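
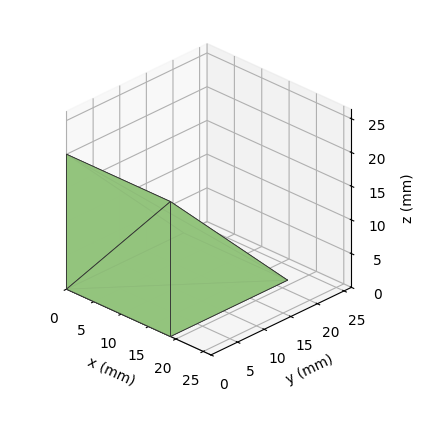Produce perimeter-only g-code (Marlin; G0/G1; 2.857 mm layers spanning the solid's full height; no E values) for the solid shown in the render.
Reading the render: the shape is a wedge (ramp): 19 × 22 mm base, rising to 20 mm along the y=0 edge and sloping linearly to z=0 at y=22 (dimensions read to the nearest mm from the axis ticks). For the g-code, the solid's height is divided into equal slices at the stated Δz and each level perimeter traced with G1 moves after a G0 lift.

; perimeter-only toolpath
G21 ; units = mm
G90 ; absolute positioning
G28 ; home
; layer 1
G0 Z2.857
G0 X0.000 Y0.000
G1 X19.000 Y0.000
G1 X19.000 Y18.857
G1 X0.000 Y18.857
G1 X0.000 Y0.000
; layer 2
G0 Z5.714
G0 X0.000 Y0.000
G1 X19.000 Y0.000
G1 X19.000 Y15.714
G1 X0.000 Y15.714
G1 X0.000 Y0.000
; layer 3
G0 Z8.571
G0 X0.000 Y0.000
G1 X19.000 Y0.000
G1 X19.000 Y12.571
G1 X0.000 Y12.571
G1 X0.000 Y0.000
; layer 4
G0 Z11.429
G0 X0.000 Y0.000
G1 X19.000 Y0.000
G1 X19.000 Y9.429
G1 X0.000 Y9.429
G1 X0.000 Y0.000
; layer 5
G0 Z14.286
G0 X0.000 Y0.000
G1 X19.000 Y0.000
G1 X19.000 Y6.286
G1 X0.000 Y6.286
G1 X0.000 Y0.000
; layer 6
G0 Z17.143
G0 X0.000 Y0.000
G1 X19.000 Y0.000
G1 X19.000 Y3.143
G1 X0.000 Y3.143
G1 X0.000 Y0.000
M2 ; end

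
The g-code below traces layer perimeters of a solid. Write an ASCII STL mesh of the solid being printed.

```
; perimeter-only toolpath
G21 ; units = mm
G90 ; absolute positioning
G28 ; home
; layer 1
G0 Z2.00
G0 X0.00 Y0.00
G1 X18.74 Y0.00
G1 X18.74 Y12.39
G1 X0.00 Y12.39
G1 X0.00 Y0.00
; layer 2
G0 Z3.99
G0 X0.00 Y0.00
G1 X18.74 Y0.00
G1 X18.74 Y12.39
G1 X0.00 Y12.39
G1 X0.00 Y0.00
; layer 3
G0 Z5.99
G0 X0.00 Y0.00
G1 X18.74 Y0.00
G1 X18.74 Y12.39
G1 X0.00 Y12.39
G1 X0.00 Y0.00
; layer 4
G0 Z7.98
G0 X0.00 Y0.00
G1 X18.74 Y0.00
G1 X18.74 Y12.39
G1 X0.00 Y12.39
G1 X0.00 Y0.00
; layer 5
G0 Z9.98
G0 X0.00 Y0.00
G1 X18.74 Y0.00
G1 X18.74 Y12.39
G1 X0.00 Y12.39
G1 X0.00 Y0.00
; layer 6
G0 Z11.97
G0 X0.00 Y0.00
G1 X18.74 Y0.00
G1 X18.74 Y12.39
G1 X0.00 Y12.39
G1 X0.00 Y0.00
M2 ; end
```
solid part
  facet normal 0.0000 0.0000 -1.0000
    outer loop
      vertex 18.74 12.39 0.00
      vertex 18.74 0.00 0.00
      vertex 0.00 0.00 0.00
    endloop
  endfacet
  facet normal 0.0000 0.0000 -1.0000
    outer loop
      vertex 0.00 12.39 0.00
      vertex 18.74 12.39 0.00
      vertex 0.00 0.00 0.00
    endloop
  endfacet
  facet normal 0.0000 0.0000 1.0000
    outer loop
      vertex 0.00 0.00 11.97
      vertex 18.74 0.00 11.97
      vertex 18.74 12.39 11.97
    endloop
  endfacet
  facet normal 0.0000 0.0000 1.0000
    outer loop
      vertex 0.00 0.00 11.97
      vertex 18.74 12.39 11.97
      vertex 0.00 12.39 11.97
    endloop
  endfacet
  facet normal 0.0000 -1.0000 0.0000
    outer loop
      vertex 0.00 0.00 0.00
      vertex 18.74 0.00 0.00
      vertex 18.74 0.00 11.97
    endloop
  endfacet
  facet normal 0.0000 -1.0000 0.0000
    outer loop
      vertex 0.00 0.00 0.00
      vertex 18.74 0.00 11.97
      vertex 0.00 0.00 11.97
    endloop
  endfacet
  facet normal 0.0000 1.0000 0.0000
    outer loop
      vertex 18.74 12.39 11.97
      vertex 18.74 12.39 0.00
      vertex 0.00 12.39 0.00
    endloop
  endfacet
  facet normal 0.0000 1.0000 0.0000
    outer loop
      vertex 0.00 12.39 11.97
      vertex 18.74 12.39 11.97
      vertex 0.00 12.39 0.00
    endloop
  endfacet
  facet normal -1.0000 0.0000 0.0000
    outer loop
      vertex 0.00 12.39 11.97
      vertex 0.00 12.39 0.00
      vertex 0.00 0.00 0.00
    endloop
  endfacet
  facet normal -1.0000 0.0000 0.0000
    outer loop
      vertex 0.00 0.00 11.97
      vertex 0.00 12.39 11.97
      vertex 0.00 0.00 0.00
    endloop
  endfacet
  facet normal 1.0000 0.0000 0.0000
    outer loop
      vertex 18.74 0.00 0.00
      vertex 18.74 12.39 0.00
      vertex 18.74 12.39 11.97
    endloop
  endfacet
  facet normal 1.0000 0.0000 0.0000
    outer loop
      vertex 18.74 0.00 0.00
      vertex 18.74 12.39 11.97
      vertex 18.74 0.00 11.97
    endloop
  endfacet
endsolid part

The G0 Z moves step by Δz≈2.00 mm. Every layer's G1 loop is the same polygon, so the solid is a straight extrusion of it from z=0 to z≈12. Closing with flat bottom and top caps and triangulating gives 12 facets — a rectangular box, roughly 18.7 × 12.4 mm footprint and 12 mm tall.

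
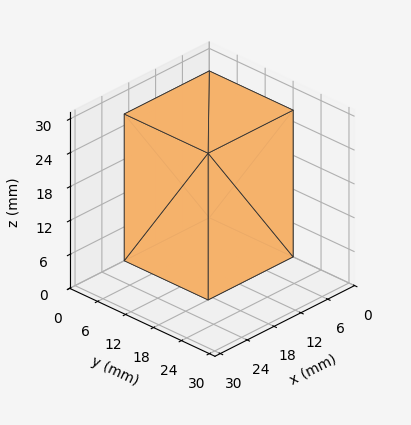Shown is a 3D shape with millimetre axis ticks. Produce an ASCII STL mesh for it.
Reading the render: the shape is a rectangular box, roughly 19 × 18 mm footprint and 26 mm tall (dimensions read to the nearest mm from the axis ticks). For the STL, each face is triangulated and given an outward normal.

solid part
  facet normal 0.0000 0.0000 -1.0000
    outer loop
      vertex 19.0 18.0 0.0
      vertex 19.0 0.0 0.0
      vertex 0.0 0.0 0.0
    endloop
  endfacet
  facet normal 0.0000 0.0000 -1.0000
    outer loop
      vertex 0.0 18.0 0.0
      vertex 19.0 18.0 0.0
      vertex 0.0 0.0 0.0
    endloop
  endfacet
  facet normal 0.0000 0.0000 1.0000
    outer loop
      vertex 0.0 0.0 26.0
      vertex 19.0 0.0 26.0
      vertex 19.0 18.0 26.0
    endloop
  endfacet
  facet normal 0.0000 0.0000 1.0000
    outer loop
      vertex 0.0 0.0 26.0
      vertex 19.0 18.0 26.0
      vertex 0.0 18.0 26.0
    endloop
  endfacet
  facet normal 0.0000 -1.0000 0.0000
    outer loop
      vertex 0.0 0.0 0.0
      vertex 19.0 0.0 0.0
      vertex 19.0 0.0 26.0
    endloop
  endfacet
  facet normal 0.0000 -1.0000 0.0000
    outer loop
      vertex 0.0 0.0 0.0
      vertex 19.0 0.0 26.0
      vertex 0.0 0.0 26.0
    endloop
  endfacet
  facet normal 0.0000 1.0000 0.0000
    outer loop
      vertex 19.0 18.0 26.0
      vertex 19.0 18.0 0.0
      vertex 0.0 18.0 0.0
    endloop
  endfacet
  facet normal 0.0000 1.0000 0.0000
    outer loop
      vertex 0.0 18.0 26.0
      vertex 19.0 18.0 26.0
      vertex 0.0 18.0 0.0
    endloop
  endfacet
  facet normal -1.0000 0.0000 0.0000
    outer loop
      vertex 0.0 18.0 26.0
      vertex 0.0 18.0 0.0
      vertex 0.0 0.0 0.0
    endloop
  endfacet
  facet normal -1.0000 0.0000 0.0000
    outer loop
      vertex 0.0 0.0 26.0
      vertex 0.0 18.0 26.0
      vertex 0.0 0.0 0.0
    endloop
  endfacet
  facet normal 1.0000 0.0000 0.0000
    outer loop
      vertex 19.0 0.0 0.0
      vertex 19.0 18.0 0.0
      vertex 19.0 18.0 26.0
    endloop
  endfacet
  facet normal 1.0000 0.0000 0.0000
    outer loop
      vertex 19.0 0.0 0.0
      vertex 19.0 18.0 26.0
      vertex 19.0 0.0 26.0
    endloop
  endfacet
endsolid part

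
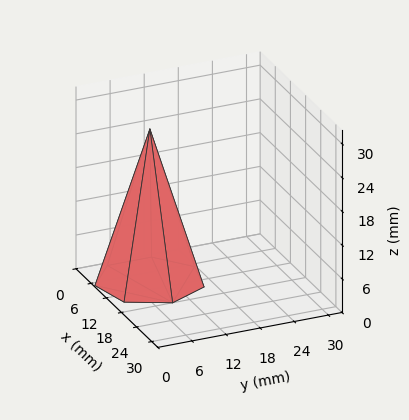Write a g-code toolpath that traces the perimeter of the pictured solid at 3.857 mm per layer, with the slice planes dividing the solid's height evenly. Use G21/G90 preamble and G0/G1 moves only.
Reading the render: the shape is a regular 7-sided pyramid, base circumscribed radius ≈ 9 mm, apex at z ≈ 27 mm (dimensions read to the nearest mm from the axis ticks). For the g-code, the solid's height is divided into equal slices at the stated Δz and each level perimeter traced with G1 moves after a G0 lift.

; perimeter-only toolpath
G21 ; units = mm
G90 ; absolute positioning
G28 ; home
; layer 1
G0 Z3.857
G0 X16.714 Y9.000
G1 X13.809 Y15.031
G1 X7.283 Y16.521
G1 X2.049 Y12.347
G1 X2.049 Y5.653
G1 X7.283 Y1.479
G1 X13.809 Y2.969
G1 X16.714 Y9.000
; layer 2
G0 Z7.714
G0 X15.429 Y9.000
G1 X13.008 Y14.026
G1 X7.569 Y15.267
G1 X3.208 Y11.789
G1 X3.208 Y6.211
G1 X7.569 Y2.733
G1 X13.008 Y3.974
G1 X15.429 Y9.000
; layer 3
G0 Z11.571
G0 X14.143 Y9.000
G1 X12.206 Y13.021
G1 X7.855 Y14.014
G1 X4.366 Y11.231
G1 X4.366 Y6.769
G1 X7.855 Y3.986
G1 X12.206 Y4.979
G1 X14.143 Y9.000
; layer 4
G0 Z15.429
G0 X12.857 Y9.000
G1 X11.405 Y12.015
G1 X8.142 Y12.760
G1 X5.525 Y10.674
G1 X5.525 Y7.326
G1 X8.142 Y5.240
G1 X11.405 Y5.985
G1 X12.857 Y9.000
; layer 5
G0 Z19.286
G0 X11.571 Y9.000
G1 X10.603 Y11.010
G1 X8.428 Y11.507
G1 X6.683 Y10.116
G1 X6.683 Y7.884
G1 X8.428 Y6.493
G1 X10.603 Y6.990
G1 X11.571 Y9.000
; layer 6
G0 Z23.143
G0 X10.286 Y9.000
G1 X9.802 Y10.005
G1 X8.714 Y10.253
G1 X7.842 Y9.558
G1 X7.842 Y8.442
G1 X8.714 Y7.747
G1 X9.802 Y7.995
G1 X10.286 Y9.000
M2 ; end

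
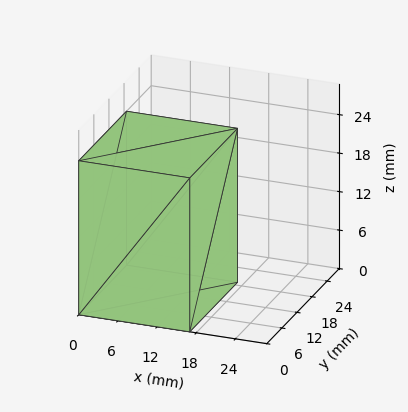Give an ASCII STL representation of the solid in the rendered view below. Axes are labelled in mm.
Reading the render: the shape is a rectangular box, roughly 17 × 19 mm footprint and 24 mm tall (dimensions read to the nearest mm from the axis ticks). For the STL, each face is triangulated and given an outward normal.

solid part
  facet normal 0.0000 0.0000 -1.0000
    outer loop
      vertex 17.0 19.0 0.0
      vertex 17.0 0.0 0.0
      vertex 0.0 0.0 0.0
    endloop
  endfacet
  facet normal 0.0000 0.0000 -1.0000
    outer loop
      vertex 0.0 19.0 0.0
      vertex 17.0 19.0 0.0
      vertex 0.0 0.0 0.0
    endloop
  endfacet
  facet normal 0.0000 0.0000 1.0000
    outer loop
      vertex 0.0 0.0 24.0
      vertex 17.0 0.0 24.0
      vertex 17.0 19.0 24.0
    endloop
  endfacet
  facet normal 0.0000 0.0000 1.0000
    outer loop
      vertex 0.0 0.0 24.0
      vertex 17.0 19.0 24.0
      vertex 0.0 19.0 24.0
    endloop
  endfacet
  facet normal 0.0000 -1.0000 0.0000
    outer loop
      vertex 0.0 0.0 0.0
      vertex 17.0 0.0 0.0
      vertex 17.0 0.0 24.0
    endloop
  endfacet
  facet normal 0.0000 -1.0000 0.0000
    outer loop
      vertex 0.0 0.0 0.0
      vertex 17.0 0.0 24.0
      vertex 0.0 0.0 24.0
    endloop
  endfacet
  facet normal 0.0000 1.0000 0.0000
    outer loop
      vertex 17.0 19.0 24.0
      vertex 17.0 19.0 0.0
      vertex 0.0 19.0 0.0
    endloop
  endfacet
  facet normal 0.0000 1.0000 0.0000
    outer loop
      vertex 0.0 19.0 24.0
      vertex 17.0 19.0 24.0
      vertex 0.0 19.0 0.0
    endloop
  endfacet
  facet normal -1.0000 0.0000 0.0000
    outer loop
      vertex 0.0 19.0 24.0
      vertex 0.0 19.0 0.0
      vertex 0.0 0.0 0.0
    endloop
  endfacet
  facet normal -1.0000 0.0000 0.0000
    outer loop
      vertex 0.0 0.0 24.0
      vertex 0.0 19.0 24.0
      vertex 0.0 0.0 0.0
    endloop
  endfacet
  facet normal 1.0000 0.0000 0.0000
    outer loop
      vertex 17.0 0.0 0.0
      vertex 17.0 19.0 0.0
      vertex 17.0 19.0 24.0
    endloop
  endfacet
  facet normal 1.0000 0.0000 0.0000
    outer loop
      vertex 17.0 0.0 0.0
      vertex 17.0 19.0 24.0
      vertex 17.0 0.0 24.0
    endloop
  endfacet
endsolid part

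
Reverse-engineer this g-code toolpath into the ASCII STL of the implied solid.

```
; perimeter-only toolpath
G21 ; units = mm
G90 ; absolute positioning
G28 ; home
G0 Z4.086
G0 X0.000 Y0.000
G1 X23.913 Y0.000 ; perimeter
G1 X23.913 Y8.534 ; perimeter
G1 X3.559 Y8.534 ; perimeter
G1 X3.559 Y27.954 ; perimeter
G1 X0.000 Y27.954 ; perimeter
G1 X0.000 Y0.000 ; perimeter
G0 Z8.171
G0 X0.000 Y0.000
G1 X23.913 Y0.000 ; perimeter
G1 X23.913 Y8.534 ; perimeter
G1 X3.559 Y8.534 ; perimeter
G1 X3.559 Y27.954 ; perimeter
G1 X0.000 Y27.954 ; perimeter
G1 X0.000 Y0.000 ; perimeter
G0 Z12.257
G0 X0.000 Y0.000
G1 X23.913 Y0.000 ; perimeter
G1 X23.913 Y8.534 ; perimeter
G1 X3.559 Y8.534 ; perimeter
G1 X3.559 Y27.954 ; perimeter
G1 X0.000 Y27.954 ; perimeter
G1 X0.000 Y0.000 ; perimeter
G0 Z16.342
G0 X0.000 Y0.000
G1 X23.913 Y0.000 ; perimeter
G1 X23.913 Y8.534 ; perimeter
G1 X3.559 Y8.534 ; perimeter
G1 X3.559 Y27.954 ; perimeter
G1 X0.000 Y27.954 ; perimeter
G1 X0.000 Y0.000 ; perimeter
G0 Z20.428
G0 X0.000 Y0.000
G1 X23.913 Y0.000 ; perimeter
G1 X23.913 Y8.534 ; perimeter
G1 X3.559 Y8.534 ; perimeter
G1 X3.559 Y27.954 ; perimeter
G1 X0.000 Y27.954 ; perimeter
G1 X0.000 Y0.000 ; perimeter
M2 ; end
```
solid part
  facet normal 0.0000 0.0000 -1.0000
    outer loop
      vertex 23.913 8.534 0.000
      vertex 23.913 0.000 0.000
      vertex 0.000 0.000 0.000
    endloop
  endfacet
  facet normal 0.0000 0.0000 -1.0000
    outer loop
      vertex 3.559 8.534 0.000
      vertex 23.913 8.534 0.000
      vertex 0.000 0.000 0.000
    endloop
  endfacet
  facet normal 0.0000 0.0000 -1.0000
    outer loop
      vertex 3.559 27.954 0.000
      vertex 3.559 8.534 0.000
      vertex 0.000 0.000 0.000
    endloop
  endfacet
  facet normal 0.0000 0.0000 -1.0000
    outer loop
      vertex 0.000 27.954 0.000
      vertex 3.559 27.954 0.000
      vertex 0.000 0.000 0.000
    endloop
  endfacet
  facet normal 0.0000 0.0000 1.0000
    outer loop
      vertex 0.000 0.000 20.428
      vertex 23.913 0.000 20.428
      vertex 23.913 8.534 20.428
    endloop
  endfacet
  facet normal 0.0000 0.0000 1.0000
    outer loop
      vertex 0.000 0.000 20.428
      vertex 23.913 8.534 20.428
      vertex 3.559 8.534 20.428
    endloop
  endfacet
  facet normal 0.0000 0.0000 1.0000
    outer loop
      vertex 0.000 0.000 20.428
      vertex 3.559 8.534 20.428
      vertex 3.559 27.954 20.428
    endloop
  endfacet
  facet normal 0.0000 0.0000 1.0000
    outer loop
      vertex 0.000 0.000 20.428
      vertex 3.559 27.954 20.428
      vertex 0.000 27.954 20.428
    endloop
  endfacet
  facet normal 0.0000 -1.0000 0.0000
    outer loop
      vertex 0.000 0.000 0.000
      vertex 23.913 0.000 0.000
      vertex 23.913 0.000 20.428
    endloop
  endfacet
  facet normal 0.0000 -1.0000 0.0000
    outer loop
      vertex 0.000 0.000 0.000
      vertex 23.913 0.000 20.428
      vertex 0.000 0.000 20.428
    endloop
  endfacet
  facet normal 1.0000 0.0000 0.0000
    outer loop
      vertex 23.913 0.000 0.000
      vertex 23.913 8.534 0.000
      vertex 23.913 8.534 20.428
    endloop
  endfacet
  facet normal 1.0000 0.0000 0.0000
    outer loop
      vertex 23.913 0.000 0.000
      vertex 23.913 8.534 20.428
      vertex 23.913 0.000 20.428
    endloop
  endfacet
  facet normal 0.0000 1.0000 0.0000
    outer loop
      vertex 23.913 8.534 0.000
      vertex 3.559 8.534 0.000
      vertex 3.559 8.534 20.428
    endloop
  endfacet
  facet normal 0.0000 1.0000 0.0000
    outer loop
      vertex 23.913 8.534 0.000
      vertex 3.559 8.534 20.428
      vertex 23.913 8.534 20.428
    endloop
  endfacet
  facet normal 1.0000 0.0000 0.0000
    outer loop
      vertex 3.559 8.534 0.000
      vertex 3.559 27.954 0.000
      vertex 3.559 27.954 20.428
    endloop
  endfacet
  facet normal 1.0000 0.0000 0.0000
    outer loop
      vertex 3.559 8.534 0.000
      vertex 3.559 27.954 20.428
      vertex 3.559 8.534 20.428
    endloop
  endfacet
  facet normal 0.0000 1.0000 0.0000
    outer loop
      vertex 3.559 27.954 0.000
      vertex 0.000 27.954 0.000
      vertex 0.000 27.954 20.428
    endloop
  endfacet
  facet normal 0.0000 1.0000 0.0000
    outer loop
      vertex 3.559 27.954 0.000
      vertex 0.000 27.954 20.428
      vertex 3.559 27.954 20.428
    endloop
  endfacet
  facet normal -1.0000 0.0000 0.0000
    outer loop
      vertex 0.000 27.954 0.000
      vertex 0.000 0.000 0.000
      vertex 0.000 0.000 20.428
    endloop
  endfacet
  facet normal -1.0000 0.0000 0.0000
    outer loop
      vertex 0.000 27.954 0.000
      vertex 0.000 0.000 20.428
      vertex 0.000 27.954 20.428
    endloop
  endfacet
endsolid part

The G0 Z moves step by Δz≈4.086 mm. Every layer's G1 loop is the same polygon, so the solid is a straight extrusion of it from z=0 to z≈20.4. Closing with flat bottom and top caps and triangulating gives 20 facets — an L-shaped prism: outer 23.9 × 28 mm, arm thicknesses ≈ 8.53 mm (horizontal) and 3.56 mm (vertical), extruded 20.4 mm in z.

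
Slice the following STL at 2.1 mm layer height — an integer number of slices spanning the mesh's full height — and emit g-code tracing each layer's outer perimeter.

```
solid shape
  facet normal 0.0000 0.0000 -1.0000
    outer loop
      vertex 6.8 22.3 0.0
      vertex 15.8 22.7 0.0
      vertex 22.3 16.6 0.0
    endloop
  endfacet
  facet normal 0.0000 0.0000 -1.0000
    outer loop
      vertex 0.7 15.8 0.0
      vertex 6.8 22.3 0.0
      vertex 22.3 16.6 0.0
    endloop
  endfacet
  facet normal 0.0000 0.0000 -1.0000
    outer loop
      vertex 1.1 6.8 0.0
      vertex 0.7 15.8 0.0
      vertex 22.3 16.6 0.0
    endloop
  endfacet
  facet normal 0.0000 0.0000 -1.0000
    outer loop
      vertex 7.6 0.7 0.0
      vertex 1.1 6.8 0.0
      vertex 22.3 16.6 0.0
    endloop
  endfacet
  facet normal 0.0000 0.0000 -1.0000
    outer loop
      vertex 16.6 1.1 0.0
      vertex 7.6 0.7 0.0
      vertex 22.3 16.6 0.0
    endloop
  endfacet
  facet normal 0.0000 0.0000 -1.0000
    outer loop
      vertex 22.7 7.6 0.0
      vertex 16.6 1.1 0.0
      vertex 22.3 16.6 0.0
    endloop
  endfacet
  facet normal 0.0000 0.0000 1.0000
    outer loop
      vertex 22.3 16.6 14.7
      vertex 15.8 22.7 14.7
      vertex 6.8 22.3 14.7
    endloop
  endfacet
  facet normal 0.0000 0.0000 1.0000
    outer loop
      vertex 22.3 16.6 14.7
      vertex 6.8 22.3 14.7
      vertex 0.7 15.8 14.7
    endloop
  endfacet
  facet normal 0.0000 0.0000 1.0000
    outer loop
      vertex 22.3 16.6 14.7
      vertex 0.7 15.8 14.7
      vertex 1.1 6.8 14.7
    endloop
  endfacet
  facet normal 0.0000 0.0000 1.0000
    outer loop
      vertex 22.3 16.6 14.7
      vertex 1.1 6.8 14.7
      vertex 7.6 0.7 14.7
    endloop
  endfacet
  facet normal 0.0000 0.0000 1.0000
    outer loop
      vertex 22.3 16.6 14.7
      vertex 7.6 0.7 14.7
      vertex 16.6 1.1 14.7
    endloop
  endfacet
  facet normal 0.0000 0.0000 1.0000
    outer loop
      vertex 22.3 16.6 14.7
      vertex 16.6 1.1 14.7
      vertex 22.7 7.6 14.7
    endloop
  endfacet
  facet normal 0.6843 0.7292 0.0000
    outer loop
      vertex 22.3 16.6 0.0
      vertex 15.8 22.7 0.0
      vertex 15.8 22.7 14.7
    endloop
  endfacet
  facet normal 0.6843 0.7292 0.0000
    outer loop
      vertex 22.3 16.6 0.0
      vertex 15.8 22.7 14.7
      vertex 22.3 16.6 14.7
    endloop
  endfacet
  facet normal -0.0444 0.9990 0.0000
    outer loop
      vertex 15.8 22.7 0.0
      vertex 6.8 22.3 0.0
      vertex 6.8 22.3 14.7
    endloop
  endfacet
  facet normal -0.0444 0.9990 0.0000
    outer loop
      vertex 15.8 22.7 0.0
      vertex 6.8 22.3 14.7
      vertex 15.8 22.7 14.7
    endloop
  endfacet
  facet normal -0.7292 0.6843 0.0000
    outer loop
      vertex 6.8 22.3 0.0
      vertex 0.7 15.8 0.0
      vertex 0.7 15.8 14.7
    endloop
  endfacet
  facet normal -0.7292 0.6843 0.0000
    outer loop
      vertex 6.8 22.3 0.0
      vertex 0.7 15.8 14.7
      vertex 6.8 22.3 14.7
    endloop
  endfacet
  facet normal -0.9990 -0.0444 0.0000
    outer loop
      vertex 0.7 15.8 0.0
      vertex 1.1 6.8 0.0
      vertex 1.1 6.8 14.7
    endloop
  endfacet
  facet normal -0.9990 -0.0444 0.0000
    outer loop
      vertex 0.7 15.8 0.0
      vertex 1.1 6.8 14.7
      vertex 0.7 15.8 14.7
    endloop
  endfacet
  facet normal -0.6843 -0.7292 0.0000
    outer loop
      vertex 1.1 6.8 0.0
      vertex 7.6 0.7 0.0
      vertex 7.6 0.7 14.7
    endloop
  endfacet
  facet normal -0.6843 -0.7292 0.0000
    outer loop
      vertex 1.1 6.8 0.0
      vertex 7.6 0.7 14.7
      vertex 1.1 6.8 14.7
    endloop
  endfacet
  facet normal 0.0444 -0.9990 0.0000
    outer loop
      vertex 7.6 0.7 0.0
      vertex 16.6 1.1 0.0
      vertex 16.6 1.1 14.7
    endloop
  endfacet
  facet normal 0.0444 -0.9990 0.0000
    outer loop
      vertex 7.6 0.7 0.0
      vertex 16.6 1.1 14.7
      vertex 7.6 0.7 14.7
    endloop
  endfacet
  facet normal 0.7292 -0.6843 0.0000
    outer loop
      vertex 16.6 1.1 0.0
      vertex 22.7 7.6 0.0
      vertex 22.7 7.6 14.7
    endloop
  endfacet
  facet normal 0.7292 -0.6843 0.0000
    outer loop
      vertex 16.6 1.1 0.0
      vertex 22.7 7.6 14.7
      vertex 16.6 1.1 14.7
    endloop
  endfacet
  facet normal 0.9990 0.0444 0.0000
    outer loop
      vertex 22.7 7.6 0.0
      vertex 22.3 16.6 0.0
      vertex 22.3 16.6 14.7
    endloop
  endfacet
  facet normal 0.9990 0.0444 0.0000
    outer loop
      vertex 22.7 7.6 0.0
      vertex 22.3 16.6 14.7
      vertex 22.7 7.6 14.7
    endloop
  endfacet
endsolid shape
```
; perimeter-only toolpath
G21 ; units = mm
G90 ; absolute positioning
G28 ; home
; layer 1
G0 Z2.1
G0 X22.3 Y16.6
G1 X15.8 Y22.7
G1 X6.8 Y22.3
G1 X0.7 Y15.8
G1 X1.1 Y6.8
G1 X7.6 Y0.7
G1 X16.6 Y1.1
G1 X22.7 Y7.6
G1 X22.3 Y16.6
; layer 2
G0 Z4.2
G0 X22.3 Y16.6
G1 X15.8 Y22.7
G1 X6.8 Y22.3
G1 X0.7 Y15.8
G1 X1.1 Y6.8
G1 X7.6 Y0.7
G1 X16.6 Y1.1
G1 X22.7 Y7.6
G1 X22.3 Y16.6
; layer 3
G0 Z6.3
G0 X22.3 Y16.6
G1 X15.8 Y22.7
G1 X6.8 Y22.3
G1 X0.7 Y15.8
G1 X1.1 Y6.8
G1 X7.6 Y0.7
G1 X16.6 Y1.1
G1 X22.7 Y7.6
G1 X22.3 Y16.6
; layer 4
G0 Z8.4
G0 X22.3 Y16.6
G1 X15.8 Y22.7
G1 X6.8 Y22.3
G1 X0.7 Y15.8
G1 X1.1 Y6.8
G1 X7.6 Y0.7
G1 X16.6 Y1.1
G1 X22.7 Y7.6
G1 X22.3 Y16.6
; layer 5
G0 Z10.5
G0 X22.3 Y16.6
G1 X15.8 Y22.7
G1 X6.8 Y22.3
G1 X0.7 Y15.8
G1 X1.1 Y6.8
G1 X7.6 Y0.7
G1 X16.6 Y1.1
G1 X22.7 Y7.6
G1 X22.3 Y16.6
; layer 6
G0 Z12.6
G0 X22.3 Y16.6
G1 X15.8 Y22.7
G1 X6.8 Y22.3
G1 X0.7 Y15.8
G1 X1.1 Y6.8
G1 X7.6 Y0.7
G1 X16.6 Y1.1
G1 X22.7 Y7.6
G1 X22.3 Y16.6
; layer 7
G0 Z14.7
G0 X22.3 Y16.6
G1 X15.8 Y22.7
G1 X6.8 Y22.3
G1 X0.7 Y15.8
G1 X1.1 Y6.8
G1 X7.6 Y0.7
G1 X16.6 Y1.1
G1 X22.7 Y7.6
G1 X22.3 Y16.6
M2 ; end

The solid is a regular 8-sided prism (a cylinder approximated with 8 flat sides), circumscribed radius ≈ 11.7 mm, height ≈ 14.7 mm. Slicing at Δz = 2.1 mm — 7 equal slices spanning the solid's height, so layer i sits at z = i·h/7 — gives 7 non-empty perimeters. Each is a 8-segment closed polygon; G0 lifts to the layer z and rapids to the start vertex, then G1 traces the edges.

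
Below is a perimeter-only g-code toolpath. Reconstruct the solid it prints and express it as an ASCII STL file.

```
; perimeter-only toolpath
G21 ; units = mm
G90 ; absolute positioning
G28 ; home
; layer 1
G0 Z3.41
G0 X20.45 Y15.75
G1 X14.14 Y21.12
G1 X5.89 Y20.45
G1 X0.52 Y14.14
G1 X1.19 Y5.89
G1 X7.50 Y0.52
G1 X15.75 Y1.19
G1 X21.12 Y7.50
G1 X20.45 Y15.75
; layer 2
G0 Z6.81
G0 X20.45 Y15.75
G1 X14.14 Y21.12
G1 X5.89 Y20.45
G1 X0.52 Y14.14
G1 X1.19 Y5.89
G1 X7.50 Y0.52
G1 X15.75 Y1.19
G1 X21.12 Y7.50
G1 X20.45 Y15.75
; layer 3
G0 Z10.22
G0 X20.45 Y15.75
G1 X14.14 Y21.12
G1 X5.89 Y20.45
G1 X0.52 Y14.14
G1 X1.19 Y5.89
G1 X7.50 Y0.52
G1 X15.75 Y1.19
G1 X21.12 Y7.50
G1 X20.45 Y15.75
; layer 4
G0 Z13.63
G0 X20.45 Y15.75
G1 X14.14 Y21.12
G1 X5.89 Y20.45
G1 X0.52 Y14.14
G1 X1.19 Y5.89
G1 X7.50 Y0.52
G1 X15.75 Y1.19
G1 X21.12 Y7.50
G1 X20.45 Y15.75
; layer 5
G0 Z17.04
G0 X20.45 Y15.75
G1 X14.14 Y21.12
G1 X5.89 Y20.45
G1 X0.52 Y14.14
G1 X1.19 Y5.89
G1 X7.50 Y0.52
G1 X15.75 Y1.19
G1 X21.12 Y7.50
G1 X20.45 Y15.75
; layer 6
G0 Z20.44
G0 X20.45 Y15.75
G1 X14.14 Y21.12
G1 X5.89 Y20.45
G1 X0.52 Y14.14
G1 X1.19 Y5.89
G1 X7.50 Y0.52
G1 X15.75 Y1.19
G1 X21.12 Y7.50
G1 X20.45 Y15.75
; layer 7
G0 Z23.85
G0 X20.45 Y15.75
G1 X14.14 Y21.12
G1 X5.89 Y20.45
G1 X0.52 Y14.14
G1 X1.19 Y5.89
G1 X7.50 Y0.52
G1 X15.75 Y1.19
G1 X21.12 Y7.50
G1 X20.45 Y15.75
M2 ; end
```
solid part
  facet normal 0.0000 0.0000 -1.0000
    outer loop
      vertex 5.89 20.45 0.00
      vertex 14.14 21.12 0.00
      vertex 20.45 15.75 0.00
    endloop
  endfacet
  facet normal 0.0000 0.0000 -1.0000
    outer loop
      vertex 0.52 14.14 0.00
      vertex 5.89 20.45 0.00
      vertex 20.45 15.75 0.00
    endloop
  endfacet
  facet normal 0.0000 0.0000 -1.0000
    outer loop
      vertex 1.19 5.89 0.00
      vertex 0.52 14.14 0.00
      vertex 20.45 15.75 0.00
    endloop
  endfacet
  facet normal 0.0000 0.0000 -1.0000
    outer loop
      vertex 7.50 0.52 0.00
      vertex 1.19 5.89 0.00
      vertex 20.45 15.75 0.00
    endloop
  endfacet
  facet normal 0.0000 0.0000 -1.0000
    outer loop
      vertex 15.75 1.19 0.00
      vertex 7.50 0.52 0.00
      vertex 20.45 15.75 0.00
    endloop
  endfacet
  facet normal 0.0000 0.0000 -1.0000
    outer loop
      vertex 21.12 7.50 0.00
      vertex 15.75 1.19 0.00
      vertex 20.45 15.75 0.00
    endloop
  endfacet
  facet normal 0.0000 0.0000 1.0000
    outer loop
      vertex 20.45 15.75 23.85
      vertex 14.14 21.12 23.85
      vertex 5.89 20.45 23.85
    endloop
  endfacet
  facet normal 0.0000 0.0000 1.0000
    outer loop
      vertex 20.45 15.75 23.85
      vertex 5.89 20.45 23.85
      vertex 0.52 14.14 23.85
    endloop
  endfacet
  facet normal 0.0000 0.0000 1.0000
    outer loop
      vertex 20.45 15.75 23.85
      vertex 0.52 14.14 23.85
      vertex 1.19 5.89 23.85
    endloop
  endfacet
  facet normal 0.0000 0.0000 1.0000
    outer loop
      vertex 20.45 15.75 23.85
      vertex 1.19 5.89 23.85
      vertex 7.50 0.52 23.85
    endloop
  endfacet
  facet normal 0.0000 0.0000 1.0000
    outer loop
      vertex 20.45 15.75 23.85
      vertex 7.50 0.52 23.85
      vertex 15.75 1.19 23.85
    endloop
  endfacet
  facet normal 0.0000 0.0000 1.0000
    outer loop
      vertex 20.45 15.75 23.85
      vertex 15.75 1.19 23.85
      vertex 21.12 7.50 23.85
    endloop
  endfacet
  facet normal 0.6481 0.7616 0.0000
    outer loop
      vertex 20.45 15.75 0.00
      vertex 14.14 21.12 0.00
      vertex 14.14 21.12 23.85
    endloop
  endfacet
  facet normal 0.6481 0.7616 0.0000
    outer loop
      vertex 20.45 15.75 0.00
      vertex 14.14 21.12 23.85
      vertex 20.45 15.75 23.85
    endloop
  endfacet
  facet normal -0.0809 0.9967 0.0000
    outer loop
      vertex 14.14 21.12 0.00
      vertex 5.89 20.45 0.00
      vertex 5.89 20.45 23.85
    endloop
  endfacet
  facet normal -0.0809 0.9967 0.0000
    outer loop
      vertex 14.14 21.12 0.00
      vertex 5.89 20.45 23.85
      vertex 14.14 21.12 23.85
    endloop
  endfacet
  facet normal -0.7616 0.6481 0.0000
    outer loop
      vertex 5.89 20.45 0.00
      vertex 0.52 14.14 0.00
      vertex 0.52 14.14 23.85
    endloop
  endfacet
  facet normal -0.7616 0.6481 0.0000
    outer loop
      vertex 5.89 20.45 0.00
      vertex 0.52 14.14 23.85
      vertex 5.89 20.45 23.85
    endloop
  endfacet
  facet normal -0.9967 -0.0809 0.0000
    outer loop
      vertex 0.52 14.14 0.00
      vertex 1.19 5.89 0.00
      vertex 1.19 5.89 23.85
    endloop
  endfacet
  facet normal -0.9967 -0.0809 0.0000
    outer loop
      vertex 0.52 14.14 0.00
      vertex 1.19 5.89 23.85
      vertex 0.52 14.14 23.85
    endloop
  endfacet
  facet normal -0.6481 -0.7616 0.0000
    outer loop
      vertex 1.19 5.89 0.00
      vertex 7.50 0.52 0.00
      vertex 7.50 0.52 23.85
    endloop
  endfacet
  facet normal -0.6481 -0.7616 0.0000
    outer loop
      vertex 1.19 5.89 0.00
      vertex 7.50 0.52 23.85
      vertex 1.19 5.89 23.85
    endloop
  endfacet
  facet normal 0.0809 -0.9967 0.0000
    outer loop
      vertex 7.50 0.52 0.00
      vertex 15.75 1.19 0.00
      vertex 15.75 1.19 23.85
    endloop
  endfacet
  facet normal 0.0809 -0.9967 0.0000
    outer loop
      vertex 7.50 0.52 0.00
      vertex 15.75 1.19 23.85
      vertex 7.50 0.52 23.85
    endloop
  endfacet
  facet normal 0.7616 -0.6481 0.0000
    outer loop
      vertex 15.75 1.19 0.00
      vertex 21.12 7.50 0.00
      vertex 21.12 7.50 23.85
    endloop
  endfacet
  facet normal 0.7616 -0.6481 0.0000
    outer loop
      vertex 15.75 1.19 0.00
      vertex 21.12 7.50 23.85
      vertex 15.75 1.19 23.85
    endloop
  endfacet
  facet normal 0.9967 0.0809 0.0000
    outer loop
      vertex 21.12 7.50 0.00
      vertex 20.45 15.75 0.00
      vertex 20.45 15.75 23.85
    endloop
  endfacet
  facet normal 0.9967 0.0809 0.0000
    outer loop
      vertex 21.12 7.50 0.00
      vertex 20.45 15.75 23.85
      vertex 21.12 7.50 23.85
    endloop
  endfacet
endsolid part

The G0 Z moves step by Δz≈3.41 mm. Every layer's G1 loop is the same polygon, so the solid is a straight extrusion of it from z=0 to z≈23.9. Closing with flat bottom and top caps and triangulating gives 28 facets — a regular 8-sided prism (a cylinder approximated with 8 flat sides), circumscribed radius ≈ 10.8 mm, height ≈ 23.9 mm.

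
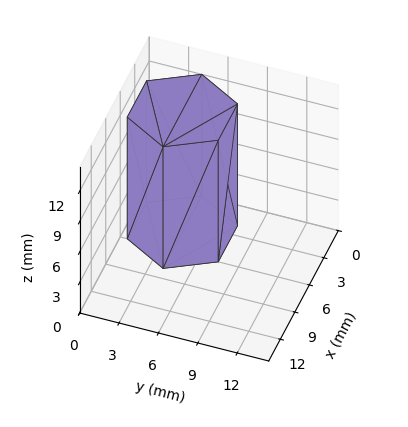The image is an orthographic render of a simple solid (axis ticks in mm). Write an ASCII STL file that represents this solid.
Reading the render: the shape is a regular 6-sided prism (a cylinder approximated with 6 flat sides), circumscribed radius ≈ 4 mm, height ≈ 12 mm (dimensions read to the nearest mm from the axis ticks). For the STL, each face is triangulated and given an outward normal.

solid part
  facet normal 0.0000 0.0000 -1.0000
    outer loop
      vertex 2.000 7.464 0.000
      vertex 6.000 7.464 0.000
      vertex 8.000 4.000 0.000
    endloop
  endfacet
  facet normal 0.0000 0.0000 -1.0000
    outer loop
      vertex 0.000 4.000 0.000
      vertex 2.000 7.464 0.000
      vertex 8.000 4.000 0.000
    endloop
  endfacet
  facet normal 0.0000 0.0000 -1.0000
    outer loop
      vertex 2.000 0.536 0.000
      vertex 0.000 4.000 0.000
      vertex 8.000 4.000 0.000
    endloop
  endfacet
  facet normal 0.0000 0.0000 -1.0000
    outer loop
      vertex 6.000 0.536 0.000
      vertex 2.000 0.536 0.000
      vertex 8.000 4.000 0.000
    endloop
  endfacet
  facet normal 0.0000 0.0000 1.0000
    outer loop
      vertex 8.000 4.000 12.000
      vertex 6.000 7.464 12.000
      vertex 2.000 7.464 12.000
    endloop
  endfacet
  facet normal 0.0000 0.0000 1.0000
    outer loop
      vertex 8.000 4.000 12.000
      vertex 2.000 7.464 12.000
      vertex 0.000 4.000 12.000
    endloop
  endfacet
  facet normal 0.0000 0.0000 1.0000
    outer loop
      vertex 8.000 4.000 12.000
      vertex 0.000 4.000 12.000
      vertex 2.000 0.536 12.000
    endloop
  endfacet
  facet normal 0.0000 0.0000 1.0000
    outer loop
      vertex 8.000 4.000 12.000
      vertex 2.000 0.536 12.000
      vertex 6.000 0.536 12.000
    endloop
  endfacet
  facet normal 0.8660 0.5000 0.0000
    outer loop
      vertex 8.000 4.000 0.000
      vertex 6.000 7.464 0.000
      vertex 6.000 7.464 12.000
    endloop
  endfacet
  facet normal 0.8660 0.5000 0.0000
    outer loop
      vertex 8.000 4.000 0.000
      vertex 6.000 7.464 12.000
      vertex 8.000 4.000 12.000
    endloop
  endfacet
  facet normal 0.0000 1.0000 0.0000
    outer loop
      vertex 6.000 7.464 0.000
      vertex 2.000 7.464 0.000
      vertex 2.000 7.464 12.000
    endloop
  endfacet
  facet normal 0.0000 1.0000 0.0000
    outer loop
      vertex 6.000 7.464 0.000
      vertex 2.000 7.464 12.000
      vertex 6.000 7.464 12.000
    endloop
  endfacet
  facet normal -0.8660 0.5000 0.0000
    outer loop
      vertex 2.000 7.464 0.000
      vertex 0.000 4.000 0.000
      vertex 0.000 4.000 12.000
    endloop
  endfacet
  facet normal -0.8660 0.5000 0.0000
    outer loop
      vertex 2.000 7.464 0.000
      vertex 0.000 4.000 12.000
      vertex 2.000 7.464 12.000
    endloop
  endfacet
  facet normal -0.8660 -0.5000 0.0000
    outer loop
      vertex 0.000 4.000 0.000
      vertex 2.000 0.536 0.000
      vertex 2.000 0.536 12.000
    endloop
  endfacet
  facet normal -0.8660 -0.5000 0.0000
    outer loop
      vertex 0.000 4.000 0.000
      vertex 2.000 0.536 12.000
      vertex 0.000 4.000 12.000
    endloop
  endfacet
  facet normal 0.0000 -1.0000 0.0000
    outer loop
      vertex 2.000 0.536 0.000
      vertex 6.000 0.536 0.000
      vertex 6.000 0.536 12.000
    endloop
  endfacet
  facet normal 0.0000 -1.0000 0.0000
    outer loop
      vertex 2.000 0.536 0.000
      vertex 6.000 0.536 12.000
      vertex 2.000 0.536 12.000
    endloop
  endfacet
  facet normal 0.8660 -0.5000 0.0000
    outer loop
      vertex 6.000 0.536 0.000
      vertex 8.000 4.000 0.000
      vertex 8.000 4.000 12.000
    endloop
  endfacet
  facet normal 0.8660 -0.5000 0.0000
    outer loop
      vertex 6.000 0.536 0.000
      vertex 8.000 4.000 12.000
      vertex 6.000 0.536 12.000
    endloop
  endfacet
endsolid part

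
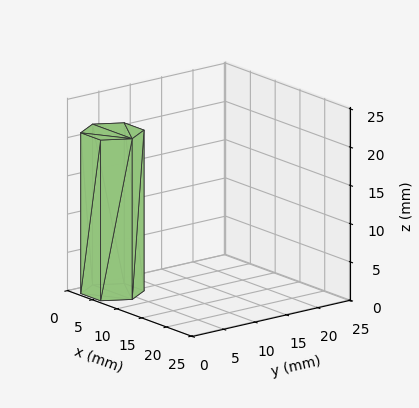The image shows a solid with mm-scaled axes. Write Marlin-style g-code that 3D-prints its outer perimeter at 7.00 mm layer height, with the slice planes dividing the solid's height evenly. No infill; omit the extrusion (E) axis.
Reading the render: the shape is a regular 6-sided prism (a cylinder approximated with 6 flat sides), circumscribed radius ≈ 4 mm, height ≈ 21 mm (dimensions read to the nearest mm from the axis ticks). For the g-code, the solid's height is divided into equal slices at the stated Δz and each level perimeter traced with G1 moves after a G0 lift.

; perimeter-only toolpath
G21 ; units = mm
G90 ; absolute positioning
G28 ; home
; layer 1
G0 Z7.00
G0 X8.00 Y4.00
G1 X6.00 Y7.46
G1 X2.00 Y7.46
G1 X0.00 Y4.00
G1 X2.00 Y0.54
G1 X6.00 Y0.54
G1 X8.00 Y4.00
; layer 2
G0 Z14.00
G0 X8.00 Y4.00
G1 X6.00 Y7.46
G1 X2.00 Y7.46
G1 X0.00 Y4.00
G1 X2.00 Y0.54
G1 X6.00 Y0.54
G1 X8.00 Y4.00
; layer 3
G0 Z21.00
G0 X8.00 Y4.00
G1 X6.00 Y7.46
G1 X2.00 Y7.46
G1 X0.00 Y4.00
G1 X2.00 Y0.54
G1 X6.00 Y0.54
G1 X8.00 Y4.00
M2 ; end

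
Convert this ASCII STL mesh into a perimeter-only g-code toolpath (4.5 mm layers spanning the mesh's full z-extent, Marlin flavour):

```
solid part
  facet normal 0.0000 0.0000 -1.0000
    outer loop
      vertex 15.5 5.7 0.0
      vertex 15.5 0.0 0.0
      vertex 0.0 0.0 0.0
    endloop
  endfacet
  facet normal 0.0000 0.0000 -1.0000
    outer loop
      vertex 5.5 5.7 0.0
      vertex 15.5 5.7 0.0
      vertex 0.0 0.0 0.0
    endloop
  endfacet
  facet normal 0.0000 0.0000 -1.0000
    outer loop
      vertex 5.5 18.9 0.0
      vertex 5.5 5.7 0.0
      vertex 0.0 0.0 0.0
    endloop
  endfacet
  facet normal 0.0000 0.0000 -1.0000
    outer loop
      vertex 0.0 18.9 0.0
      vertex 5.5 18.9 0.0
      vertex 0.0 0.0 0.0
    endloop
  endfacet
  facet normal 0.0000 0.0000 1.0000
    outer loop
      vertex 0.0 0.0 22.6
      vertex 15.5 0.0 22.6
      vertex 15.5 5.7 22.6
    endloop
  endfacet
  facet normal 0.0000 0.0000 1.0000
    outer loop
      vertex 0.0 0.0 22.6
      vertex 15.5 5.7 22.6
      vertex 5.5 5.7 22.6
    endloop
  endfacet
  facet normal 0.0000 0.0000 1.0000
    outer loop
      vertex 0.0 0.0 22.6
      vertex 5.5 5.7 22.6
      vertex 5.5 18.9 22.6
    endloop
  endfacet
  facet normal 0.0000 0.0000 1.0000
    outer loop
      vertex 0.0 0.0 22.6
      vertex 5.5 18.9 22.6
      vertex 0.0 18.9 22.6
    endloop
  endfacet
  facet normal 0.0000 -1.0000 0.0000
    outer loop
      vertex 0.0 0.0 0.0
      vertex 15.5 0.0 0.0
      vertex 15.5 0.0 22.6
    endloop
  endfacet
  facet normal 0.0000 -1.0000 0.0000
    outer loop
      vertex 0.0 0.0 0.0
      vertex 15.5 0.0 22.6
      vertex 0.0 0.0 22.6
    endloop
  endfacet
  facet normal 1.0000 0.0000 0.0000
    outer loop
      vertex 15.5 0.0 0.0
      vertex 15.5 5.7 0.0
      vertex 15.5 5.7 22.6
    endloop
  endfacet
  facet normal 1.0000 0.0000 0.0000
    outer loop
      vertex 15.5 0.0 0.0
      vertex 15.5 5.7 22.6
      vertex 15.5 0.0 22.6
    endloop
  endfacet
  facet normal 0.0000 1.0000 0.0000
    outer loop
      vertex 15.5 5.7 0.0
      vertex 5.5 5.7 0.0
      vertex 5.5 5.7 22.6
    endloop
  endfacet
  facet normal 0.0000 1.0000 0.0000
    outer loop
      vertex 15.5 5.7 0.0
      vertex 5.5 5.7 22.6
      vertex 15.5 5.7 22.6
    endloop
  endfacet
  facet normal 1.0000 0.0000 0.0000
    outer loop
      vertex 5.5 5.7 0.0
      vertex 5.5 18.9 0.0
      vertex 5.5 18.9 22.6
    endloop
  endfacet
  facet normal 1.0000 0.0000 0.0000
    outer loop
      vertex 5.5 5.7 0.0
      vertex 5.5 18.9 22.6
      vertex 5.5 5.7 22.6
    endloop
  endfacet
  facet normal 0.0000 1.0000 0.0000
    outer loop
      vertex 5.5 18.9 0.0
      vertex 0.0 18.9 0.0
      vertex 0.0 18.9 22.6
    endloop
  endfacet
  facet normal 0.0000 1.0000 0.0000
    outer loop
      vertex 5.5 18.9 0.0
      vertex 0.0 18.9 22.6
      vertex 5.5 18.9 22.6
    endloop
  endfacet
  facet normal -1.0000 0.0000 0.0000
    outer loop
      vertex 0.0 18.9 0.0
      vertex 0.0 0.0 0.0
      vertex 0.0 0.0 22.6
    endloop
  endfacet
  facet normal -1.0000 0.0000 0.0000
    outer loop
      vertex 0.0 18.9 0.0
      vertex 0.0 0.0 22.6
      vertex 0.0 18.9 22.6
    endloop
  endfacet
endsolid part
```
; perimeter-only toolpath
G21 ; units = mm
G90 ; absolute positioning
G28 ; home
; layer 1
G0 Z4.5
G0 X0.0 Y0.0
G1 X15.5 Y0.0
G1 X15.5 Y5.7
G1 X5.5 Y5.7
G1 X5.5 Y18.9
G1 X0.0 Y18.9
G1 X0.0 Y0.0
; layer 2
G0 Z9.0
G0 X0.0 Y0.0
G1 X15.5 Y0.0
G1 X15.5 Y5.7
G1 X5.5 Y5.7
G1 X5.5 Y18.9
G1 X0.0 Y18.9
G1 X0.0 Y0.0
; layer 3
G0 Z13.6
G0 X0.0 Y0.0
G1 X15.5 Y0.0
G1 X15.5 Y5.7
G1 X5.5 Y5.7
G1 X5.5 Y18.9
G1 X0.0 Y18.9
G1 X0.0 Y0.0
; layer 4
G0 Z18.1
G0 X0.0 Y0.0
G1 X15.5 Y0.0
G1 X15.5 Y5.7
G1 X5.5 Y5.7
G1 X5.5 Y18.9
G1 X0.0 Y18.9
G1 X0.0 Y0.0
; layer 5
G0 Z22.6
G0 X0.0 Y0.0
G1 X15.5 Y0.0
G1 X15.5 Y5.7
G1 X5.5 Y5.7
G1 X5.5 Y18.9
G1 X0.0 Y18.9
G1 X0.0 Y0.0
M2 ; end

The solid is an L-shaped prism: outer 15.5 × 18.9 mm, arm thicknesses ≈ 5.7 mm (horizontal) and 5.5 mm (vertical), extruded 22.6 mm in z. Slicing at Δz = 4.5 mm — 5 equal slices spanning the solid's height, so layer i sits at z = i·h/5 — gives 5 non-empty perimeters. Each is a 6-segment closed polygon; G0 lifts to the layer z and rapids to the start vertex, then G1 traces the edges.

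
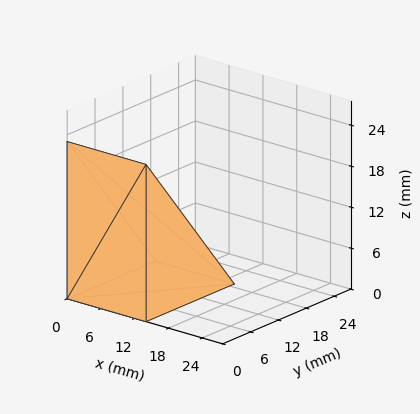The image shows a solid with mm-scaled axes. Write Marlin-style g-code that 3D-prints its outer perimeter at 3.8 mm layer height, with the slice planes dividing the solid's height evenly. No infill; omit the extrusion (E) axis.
Reading the render: the shape is a wedge (ramp): 14 × 19 mm base, rising to 23 mm along the y=0 edge and sloping linearly to z=0 at y=19 (dimensions read to the nearest mm from the axis ticks). For the g-code, the solid's height is divided into equal slices at the stated Δz and each level perimeter traced with G1 moves after a G0 lift.

; perimeter-only toolpath
G21 ; units = mm
G90 ; absolute positioning
G28 ; home
; layer 1
G0 Z3.8
G0 X0.0 Y0.0
G1 X14.0 Y0.0
G1 X14.0 Y15.8
G1 X0.0 Y15.8
G1 X0.0 Y0.0
; layer 2
G0 Z7.7
G0 X0.0 Y0.0
G1 X14.0 Y0.0
G1 X14.0 Y12.7
G1 X0.0 Y12.7
G1 X0.0 Y0.0
; layer 3
G0 Z11.5
G0 X0.0 Y0.0
G1 X14.0 Y0.0
G1 X14.0 Y9.5
G1 X0.0 Y9.5
G1 X0.0 Y0.0
; layer 4
G0 Z15.3
G0 X0.0 Y0.0
G1 X14.0 Y0.0
G1 X14.0 Y6.3
G1 X0.0 Y6.3
G1 X0.0 Y0.0
; layer 5
G0 Z19.2
G0 X0.0 Y0.0
G1 X14.0 Y0.0
G1 X14.0 Y3.2
G1 X0.0 Y3.2
G1 X0.0 Y0.0
M2 ; end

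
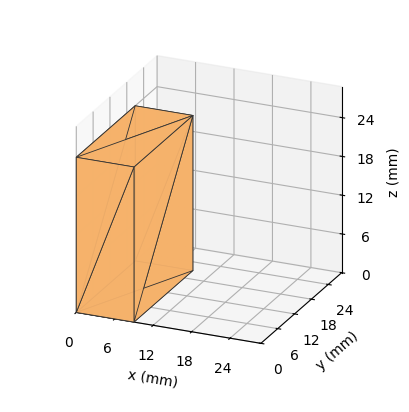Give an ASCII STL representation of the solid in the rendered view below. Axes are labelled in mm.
Reading the render: the shape is a rectangular box, roughly 9 × 21 mm footprint and 24 mm tall (dimensions read to the nearest mm from the axis ticks). For the STL, each face is triangulated and given an outward normal.

solid part
  facet normal 0.0000 0.0000 -1.0000
    outer loop
      vertex 9.0 21.0 0.0
      vertex 9.0 0.0 0.0
      vertex 0.0 0.0 0.0
    endloop
  endfacet
  facet normal 0.0000 0.0000 -1.0000
    outer loop
      vertex 0.0 21.0 0.0
      vertex 9.0 21.0 0.0
      vertex 0.0 0.0 0.0
    endloop
  endfacet
  facet normal 0.0000 0.0000 1.0000
    outer loop
      vertex 0.0 0.0 24.0
      vertex 9.0 0.0 24.0
      vertex 9.0 21.0 24.0
    endloop
  endfacet
  facet normal 0.0000 0.0000 1.0000
    outer loop
      vertex 0.0 0.0 24.0
      vertex 9.0 21.0 24.0
      vertex 0.0 21.0 24.0
    endloop
  endfacet
  facet normal 0.0000 -1.0000 0.0000
    outer loop
      vertex 0.0 0.0 0.0
      vertex 9.0 0.0 0.0
      vertex 9.0 0.0 24.0
    endloop
  endfacet
  facet normal 0.0000 -1.0000 0.0000
    outer loop
      vertex 0.0 0.0 0.0
      vertex 9.0 0.0 24.0
      vertex 0.0 0.0 24.0
    endloop
  endfacet
  facet normal 0.0000 1.0000 0.0000
    outer loop
      vertex 9.0 21.0 24.0
      vertex 9.0 21.0 0.0
      vertex 0.0 21.0 0.0
    endloop
  endfacet
  facet normal 0.0000 1.0000 0.0000
    outer loop
      vertex 0.0 21.0 24.0
      vertex 9.0 21.0 24.0
      vertex 0.0 21.0 0.0
    endloop
  endfacet
  facet normal -1.0000 0.0000 0.0000
    outer loop
      vertex 0.0 21.0 24.0
      vertex 0.0 21.0 0.0
      vertex 0.0 0.0 0.0
    endloop
  endfacet
  facet normal -1.0000 0.0000 0.0000
    outer loop
      vertex 0.0 0.0 24.0
      vertex 0.0 21.0 24.0
      vertex 0.0 0.0 0.0
    endloop
  endfacet
  facet normal 1.0000 0.0000 0.0000
    outer loop
      vertex 9.0 0.0 0.0
      vertex 9.0 21.0 0.0
      vertex 9.0 21.0 24.0
    endloop
  endfacet
  facet normal 1.0000 0.0000 0.0000
    outer loop
      vertex 9.0 0.0 0.0
      vertex 9.0 21.0 24.0
      vertex 9.0 0.0 24.0
    endloop
  endfacet
endsolid part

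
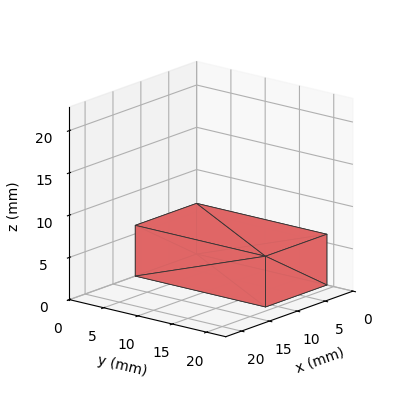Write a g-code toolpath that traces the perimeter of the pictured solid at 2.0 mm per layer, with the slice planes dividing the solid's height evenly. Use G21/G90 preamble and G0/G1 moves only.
Reading the render: the shape is a rectangular box, roughly 11 × 19 mm footprint and 6 mm tall (dimensions read to the nearest mm from the axis ticks). For the g-code, the solid's height is divided into equal slices at the stated Δz and each level perimeter traced with G1 moves after a G0 lift.

; perimeter-only toolpath
G21 ; units = mm
G90 ; absolute positioning
G28 ; home
; layer 1
G0 Z2.0
G0 X0.0 Y0.0
G1 X11.0 Y0.0
G1 X11.0 Y19.0
G1 X0.0 Y19.0
G1 X0.0 Y0.0
; layer 2
G0 Z4.0
G0 X0.0 Y0.0
G1 X11.0 Y0.0
G1 X11.0 Y19.0
G1 X0.0 Y19.0
G1 X0.0 Y0.0
; layer 3
G0 Z6.0
G0 X0.0 Y0.0
G1 X11.0 Y0.0
G1 X11.0 Y19.0
G1 X0.0 Y19.0
G1 X0.0 Y0.0
M2 ; end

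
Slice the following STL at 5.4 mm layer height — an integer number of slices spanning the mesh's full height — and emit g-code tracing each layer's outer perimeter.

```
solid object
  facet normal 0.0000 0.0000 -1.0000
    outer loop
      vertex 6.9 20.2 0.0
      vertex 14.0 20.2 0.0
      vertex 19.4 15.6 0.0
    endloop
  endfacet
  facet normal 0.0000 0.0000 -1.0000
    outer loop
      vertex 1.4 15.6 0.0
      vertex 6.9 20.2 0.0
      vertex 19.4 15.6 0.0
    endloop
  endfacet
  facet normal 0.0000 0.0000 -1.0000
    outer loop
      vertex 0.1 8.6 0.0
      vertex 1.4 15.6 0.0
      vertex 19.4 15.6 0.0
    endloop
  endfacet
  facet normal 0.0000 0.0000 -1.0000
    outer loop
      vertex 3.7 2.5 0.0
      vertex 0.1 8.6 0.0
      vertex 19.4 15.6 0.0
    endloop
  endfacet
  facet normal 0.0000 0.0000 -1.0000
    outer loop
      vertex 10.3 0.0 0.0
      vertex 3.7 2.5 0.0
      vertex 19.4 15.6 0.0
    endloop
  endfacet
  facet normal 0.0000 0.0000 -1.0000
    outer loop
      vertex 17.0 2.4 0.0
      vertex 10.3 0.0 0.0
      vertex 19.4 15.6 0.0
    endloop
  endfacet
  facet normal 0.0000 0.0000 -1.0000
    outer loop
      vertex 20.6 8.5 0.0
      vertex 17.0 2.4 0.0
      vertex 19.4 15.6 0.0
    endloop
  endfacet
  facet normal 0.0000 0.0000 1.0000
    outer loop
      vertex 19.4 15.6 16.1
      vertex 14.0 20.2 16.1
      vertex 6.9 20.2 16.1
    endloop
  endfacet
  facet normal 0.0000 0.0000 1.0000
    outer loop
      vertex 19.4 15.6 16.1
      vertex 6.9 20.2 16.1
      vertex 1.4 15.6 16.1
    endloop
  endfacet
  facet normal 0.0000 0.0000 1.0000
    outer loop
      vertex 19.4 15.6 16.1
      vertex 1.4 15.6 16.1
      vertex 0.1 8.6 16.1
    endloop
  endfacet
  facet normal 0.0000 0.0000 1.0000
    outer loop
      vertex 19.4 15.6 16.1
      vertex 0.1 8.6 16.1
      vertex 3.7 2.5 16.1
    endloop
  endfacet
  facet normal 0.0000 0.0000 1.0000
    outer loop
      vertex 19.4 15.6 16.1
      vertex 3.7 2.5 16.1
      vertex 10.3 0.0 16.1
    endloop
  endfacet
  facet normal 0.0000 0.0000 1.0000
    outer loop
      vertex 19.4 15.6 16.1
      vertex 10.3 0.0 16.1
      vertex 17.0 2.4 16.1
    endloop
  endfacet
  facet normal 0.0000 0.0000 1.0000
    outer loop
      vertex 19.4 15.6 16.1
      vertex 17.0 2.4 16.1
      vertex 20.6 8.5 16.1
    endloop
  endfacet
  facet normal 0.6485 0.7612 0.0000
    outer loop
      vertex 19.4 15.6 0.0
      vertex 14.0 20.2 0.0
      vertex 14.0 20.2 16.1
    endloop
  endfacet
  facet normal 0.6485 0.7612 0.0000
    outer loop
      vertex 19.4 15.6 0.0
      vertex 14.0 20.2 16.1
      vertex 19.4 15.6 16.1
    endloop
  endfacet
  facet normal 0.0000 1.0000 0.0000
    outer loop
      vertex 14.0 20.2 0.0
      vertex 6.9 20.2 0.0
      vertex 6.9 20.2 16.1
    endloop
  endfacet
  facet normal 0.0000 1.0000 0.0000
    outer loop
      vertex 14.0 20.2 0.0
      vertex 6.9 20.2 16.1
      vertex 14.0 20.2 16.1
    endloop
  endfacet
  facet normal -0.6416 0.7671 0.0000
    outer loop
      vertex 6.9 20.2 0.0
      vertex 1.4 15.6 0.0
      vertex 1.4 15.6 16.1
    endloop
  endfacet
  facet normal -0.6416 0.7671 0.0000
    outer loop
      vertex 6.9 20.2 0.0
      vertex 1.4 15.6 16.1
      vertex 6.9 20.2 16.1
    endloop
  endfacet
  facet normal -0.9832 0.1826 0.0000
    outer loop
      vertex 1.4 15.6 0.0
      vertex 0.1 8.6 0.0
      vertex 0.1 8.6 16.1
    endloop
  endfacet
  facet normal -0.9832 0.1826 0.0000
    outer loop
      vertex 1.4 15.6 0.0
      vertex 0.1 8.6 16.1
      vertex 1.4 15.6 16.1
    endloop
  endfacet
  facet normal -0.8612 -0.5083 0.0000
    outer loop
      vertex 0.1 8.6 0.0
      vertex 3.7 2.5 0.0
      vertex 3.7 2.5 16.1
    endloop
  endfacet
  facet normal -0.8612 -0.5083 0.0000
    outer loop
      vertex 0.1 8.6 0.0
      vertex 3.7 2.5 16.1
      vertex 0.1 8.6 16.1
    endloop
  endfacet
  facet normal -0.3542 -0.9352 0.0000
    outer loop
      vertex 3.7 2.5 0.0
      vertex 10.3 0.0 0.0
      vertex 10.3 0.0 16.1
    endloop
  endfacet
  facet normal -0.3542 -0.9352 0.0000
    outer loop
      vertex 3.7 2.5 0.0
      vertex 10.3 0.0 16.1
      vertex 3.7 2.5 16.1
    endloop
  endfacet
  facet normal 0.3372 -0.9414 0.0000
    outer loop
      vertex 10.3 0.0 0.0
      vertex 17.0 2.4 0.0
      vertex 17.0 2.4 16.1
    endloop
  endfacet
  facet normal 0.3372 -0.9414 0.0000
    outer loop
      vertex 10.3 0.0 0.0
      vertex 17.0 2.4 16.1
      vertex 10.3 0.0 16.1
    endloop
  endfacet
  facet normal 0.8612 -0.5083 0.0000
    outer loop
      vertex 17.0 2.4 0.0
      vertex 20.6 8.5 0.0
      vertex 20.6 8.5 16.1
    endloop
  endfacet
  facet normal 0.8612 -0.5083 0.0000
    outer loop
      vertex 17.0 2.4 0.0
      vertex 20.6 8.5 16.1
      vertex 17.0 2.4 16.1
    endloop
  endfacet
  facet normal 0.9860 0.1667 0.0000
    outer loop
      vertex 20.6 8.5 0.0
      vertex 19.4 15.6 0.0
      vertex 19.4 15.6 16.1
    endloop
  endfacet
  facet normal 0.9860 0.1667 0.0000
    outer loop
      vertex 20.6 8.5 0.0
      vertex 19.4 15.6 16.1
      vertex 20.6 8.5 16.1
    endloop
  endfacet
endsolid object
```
; perimeter-only toolpath
G21 ; units = mm
G90 ; absolute positioning
G28 ; home
; layer 1
G0 Z5.4
G0 X19.4 Y15.6
G1 X14.0 Y20.2
G1 X6.9 Y20.2
G1 X1.4 Y15.6
G1 X0.1 Y8.6
G1 X3.7 Y2.5
G1 X10.3 Y0.0
G1 X17.0 Y2.4
G1 X20.6 Y8.5
G1 X19.4 Y15.6
; layer 2
G0 Z10.7
G0 X19.4 Y15.6
G1 X14.0 Y20.2
G1 X6.9 Y20.2
G1 X1.4 Y15.6
G1 X0.1 Y8.6
G1 X3.7 Y2.5
G1 X10.3 Y0.0
G1 X17.0 Y2.4
G1 X20.6 Y8.5
G1 X19.4 Y15.6
; layer 3
G0 Z16.1
G0 X19.4 Y15.6
G1 X14.0 Y20.2
G1 X6.9 Y20.2
G1 X1.4 Y15.6
G1 X0.1 Y8.6
G1 X3.7 Y2.5
G1 X10.3 Y0.0
G1 X17.0 Y2.4
G1 X20.6 Y8.5
G1 X19.4 Y15.6
M2 ; end

The solid is a regular 9-sided prism (a cylinder approximated with 9 flat sides), circumscribed radius ≈ 10.4 mm, height ≈ 16.1 mm. Slicing at Δz = 5.4 mm — 3 equal slices spanning the solid's height, so layer i sits at z = i·h/3 — gives 3 non-empty perimeters. Each is a 9-segment closed polygon; G0 lifts to the layer z and rapids to the start vertex, then G1 traces the edges.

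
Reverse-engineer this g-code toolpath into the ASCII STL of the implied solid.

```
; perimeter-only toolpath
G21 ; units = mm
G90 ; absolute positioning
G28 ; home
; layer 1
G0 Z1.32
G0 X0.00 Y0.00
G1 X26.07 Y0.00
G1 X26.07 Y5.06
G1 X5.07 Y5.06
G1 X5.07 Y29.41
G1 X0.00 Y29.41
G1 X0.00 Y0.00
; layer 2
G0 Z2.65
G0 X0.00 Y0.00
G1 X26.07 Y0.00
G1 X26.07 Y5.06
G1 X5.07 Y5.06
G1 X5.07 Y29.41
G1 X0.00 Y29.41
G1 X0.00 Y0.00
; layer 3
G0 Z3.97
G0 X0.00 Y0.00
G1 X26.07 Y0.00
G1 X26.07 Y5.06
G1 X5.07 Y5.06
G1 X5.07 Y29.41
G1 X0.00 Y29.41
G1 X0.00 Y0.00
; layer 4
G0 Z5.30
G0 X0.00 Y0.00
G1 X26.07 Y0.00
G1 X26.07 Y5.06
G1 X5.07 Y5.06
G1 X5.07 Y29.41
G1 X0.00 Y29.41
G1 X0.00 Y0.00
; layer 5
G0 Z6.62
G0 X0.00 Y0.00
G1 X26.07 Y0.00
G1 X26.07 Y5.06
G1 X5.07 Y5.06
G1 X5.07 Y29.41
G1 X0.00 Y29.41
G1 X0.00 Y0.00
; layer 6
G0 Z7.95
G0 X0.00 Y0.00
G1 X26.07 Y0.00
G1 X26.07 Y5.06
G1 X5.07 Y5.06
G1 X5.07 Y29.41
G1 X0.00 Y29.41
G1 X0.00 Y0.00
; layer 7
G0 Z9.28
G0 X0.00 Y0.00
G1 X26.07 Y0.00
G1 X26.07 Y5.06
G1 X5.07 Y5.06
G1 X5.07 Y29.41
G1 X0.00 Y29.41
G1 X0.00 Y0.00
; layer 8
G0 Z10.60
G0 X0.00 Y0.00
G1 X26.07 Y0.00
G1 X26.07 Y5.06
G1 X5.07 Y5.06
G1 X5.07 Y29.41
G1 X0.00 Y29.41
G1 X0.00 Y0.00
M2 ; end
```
solid part
  facet normal 0.0000 0.0000 -1.0000
    outer loop
      vertex 26.07 5.06 0.00
      vertex 26.07 0.00 0.00
      vertex 0.00 0.00 0.00
    endloop
  endfacet
  facet normal 0.0000 0.0000 -1.0000
    outer loop
      vertex 5.07 5.06 0.00
      vertex 26.07 5.06 0.00
      vertex 0.00 0.00 0.00
    endloop
  endfacet
  facet normal 0.0000 0.0000 -1.0000
    outer loop
      vertex 5.07 29.41 0.00
      vertex 5.07 5.06 0.00
      vertex 0.00 0.00 0.00
    endloop
  endfacet
  facet normal 0.0000 0.0000 -1.0000
    outer loop
      vertex 0.00 29.41 0.00
      vertex 5.07 29.41 0.00
      vertex 0.00 0.00 0.00
    endloop
  endfacet
  facet normal 0.0000 0.0000 1.0000
    outer loop
      vertex 0.00 0.00 10.60
      vertex 26.07 0.00 10.60
      vertex 26.07 5.06 10.60
    endloop
  endfacet
  facet normal 0.0000 0.0000 1.0000
    outer loop
      vertex 0.00 0.00 10.60
      vertex 26.07 5.06 10.60
      vertex 5.07 5.06 10.60
    endloop
  endfacet
  facet normal 0.0000 0.0000 1.0000
    outer loop
      vertex 0.00 0.00 10.60
      vertex 5.07 5.06 10.60
      vertex 5.07 29.41 10.60
    endloop
  endfacet
  facet normal 0.0000 0.0000 1.0000
    outer loop
      vertex 0.00 0.00 10.60
      vertex 5.07 29.41 10.60
      vertex 0.00 29.41 10.60
    endloop
  endfacet
  facet normal 0.0000 -1.0000 0.0000
    outer loop
      vertex 0.00 0.00 0.00
      vertex 26.07 0.00 0.00
      vertex 26.07 0.00 10.60
    endloop
  endfacet
  facet normal 0.0000 -1.0000 0.0000
    outer loop
      vertex 0.00 0.00 0.00
      vertex 26.07 0.00 10.60
      vertex 0.00 0.00 10.60
    endloop
  endfacet
  facet normal 1.0000 0.0000 0.0000
    outer loop
      vertex 26.07 0.00 0.00
      vertex 26.07 5.06 0.00
      vertex 26.07 5.06 10.60
    endloop
  endfacet
  facet normal 1.0000 0.0000 0.0000
    outer loop
      vertex 26.07 0.00 0.00
      vertex 26.07 5.06 10.60
      vertex 26.07 0.00 10.60
    endloop
  endfacet
  facet normal 0.0000 1.0000 0.0000
    outer loop
      vertex 26.07 5.06 0.00
      vertex 5.07 5.06 0.00
      vertex 5.07 5.06 10.60
    endloop
  endfacet
  facet normal 0.0000 1.0000 0.0000
    outer loop
      vertex 26.07 5.06 0.00
      vertex 5.07 5.06 10.60
      vertex 26.07 5.06 10.60
    endloop
  endfacet
  facet normal 1.0000 0.0000 0.0000
    outer loop
      vertex 5.07 5.06 0.00
      vertex 5.07 29.41 0.00
      vertex 5.07 29.41 10.60
    endloop
  endfacet
  facet normal 1.0000 0.0000 0.0000
    outer loop
      vertex 5.07 5.06 0.00
      vertex 5.07 29.41 10.60
      vertex 5.07 5.06 10.60
    endloop
  endfacet
  facet normal 0.0000 1.0000 0.0000
    outer loop
      vertex 5.07 29.41 0.00
      vertex 0.00 29.41 0.00
      vertex 0.00 29.41 10.60
    endloop
  endfacet
  facet normal 0.0000 1.0000 0.0000
    outer loop
      vertex 5.07 29.41 0.00
      vertex 0.00 29.41 10.60
      vertex 5.07 29.41 10.60
    endloop
  endfacet
  facet normal -1.0000 0.0000 0.0000
    outer loop
      vertex 0.00 29.41 0.00
      vertex 0.00 0.00 0.00
      vertex 0.00 0.00 10.60
    endloop
  endfacet
  facet normal -1.0000 0.0000 0.0000
    outer loop
      vertex 0.00 29.41 0.00
      vertex 0.00 0.00 10.60
      vertex 0.00 29.41 10.60
    endloop
  endfacet
endsolid part

The G0 Z moves step by Δz≈1.32 mm. Every layer's G1 loop is the same polygon, so the solid is a straight extrusion of it from z=0 to z≈10.6. Closing with flat bottom and top caps and triangulating gives 20 facets — an L-shaped prism: outer 26.1 × 29.4 mm, arm thicknesses ≈ 5.06 mm (horizontal) and 5.07 mm (vertical), extruded 10.6 mm in z.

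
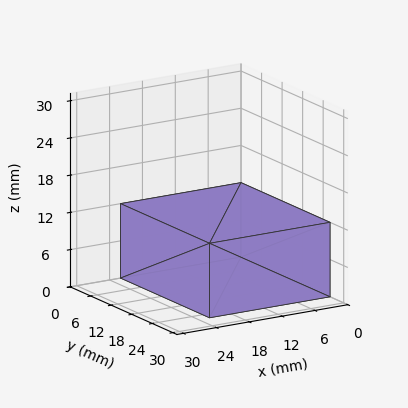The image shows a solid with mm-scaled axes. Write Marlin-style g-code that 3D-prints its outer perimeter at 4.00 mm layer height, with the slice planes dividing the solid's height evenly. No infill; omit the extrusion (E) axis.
Reading the render: the shape is a rectangular box, roughly 22 × 26 mm footprint and 12 mm tall (dimensions read to the nearest mm from the axis ticks). For the g-code, the solid's height is divided into equal slices at the stated Δz and each level perimeter traced with G1 moves after a G0 lift.

; perimeter-only toolpath
G21 ; units = mm
G90 ; absolute positioning
G28 ; home
; layer 1
G0 Z4.00
G0 X0.00 Y0.00
G1 X22.00 Y0.00
G1 X22.00 Y26.00
G1 X0.00 Y26.00
G1 X0.00 Y0.00
; layer 2
G0 Z8.00
G0 X0.00 Y0.00
G1 X22.00 Y0.00
G1 X22.00 Y26.00
G1 X0.00 Y26.00
G1 X0.00 Y0.00
; layer 3
G0 Z12.00
G0 X0.00 Y0.00
G1 X22.00 Y0.00
G1 X22.00 Y26.00
G1 X0.00 Y26.00
G1 X0.00 Y0.00
M2 ; end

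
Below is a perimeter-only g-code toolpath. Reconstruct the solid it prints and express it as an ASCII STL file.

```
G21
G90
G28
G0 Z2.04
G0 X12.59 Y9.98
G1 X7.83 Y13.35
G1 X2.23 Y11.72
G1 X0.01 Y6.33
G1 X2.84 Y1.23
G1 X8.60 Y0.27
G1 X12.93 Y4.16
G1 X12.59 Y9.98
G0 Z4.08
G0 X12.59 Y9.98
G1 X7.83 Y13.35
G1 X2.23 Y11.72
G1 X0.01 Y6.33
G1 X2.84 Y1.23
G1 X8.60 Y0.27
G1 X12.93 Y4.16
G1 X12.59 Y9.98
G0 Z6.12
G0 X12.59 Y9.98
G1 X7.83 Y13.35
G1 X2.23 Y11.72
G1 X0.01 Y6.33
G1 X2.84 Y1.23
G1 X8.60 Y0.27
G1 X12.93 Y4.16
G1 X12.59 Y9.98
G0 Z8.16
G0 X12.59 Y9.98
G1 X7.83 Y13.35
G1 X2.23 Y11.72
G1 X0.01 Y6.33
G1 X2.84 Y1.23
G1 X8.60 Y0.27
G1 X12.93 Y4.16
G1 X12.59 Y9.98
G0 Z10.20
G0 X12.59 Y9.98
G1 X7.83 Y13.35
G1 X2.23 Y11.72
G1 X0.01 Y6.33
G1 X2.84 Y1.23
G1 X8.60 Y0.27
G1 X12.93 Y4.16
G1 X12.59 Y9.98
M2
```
solid part
  facet normal 0.0000 0.0000 -1.0000
    outer loop
      vertex 2.23 11.72 0.00
      vertex 7.83 13.35 0.00
      vertex 12.59 9.98 0.00
    endloop
  endfacet
  facet normal 0.0000 0.0000 -1.0000
    outer loop
      vertex 0.01 6.33 0.00
      vertex 2.23 11.72 0.00
      vertex 12.59 9.98 0.00
    endloop
  endfacet
  facet normal 0.0000 0.0000 -1.0000
    outer loop
      vertex 2.84 1.23 0.00
      vertex 0.01 6.33 0.00
      vertex 12.59 9.98 0.00
    endloop
  endfacet
  facet normal 0.0000 0.0000 -1.0000
    outer loop
      vertex 8.60 0.27 0.00
      vertex 2.84 1.23 0.00
      vertex 12.59 9.98 0.00
    endloop
  endfacet
  facet normal 0.0000 0.0000 -1.0000
    outer loop
      vertex 12.93 4.16 0.00
      vertex 8.60 0.27 0.00
      vertex 12.59 9.98 0.00
    endloop
  endfacet
  facet normal 0.0000 0.0000 1.0000
    outer loop
      vertex 12.59 9.98 10.20
      vertex 7.83 13.35 10.20
      vertex 2.23 11.72 10.20
    endloop
  endfacet
  facet normal 0.0000 0.0000 1.0000
    outer loop
      vertex 12.59 9.98 10.20
      vertex 2.23 11.72 10.20
      vertex 0.01 6.33 10.20
    endloop
  endfacet
  facet normal 0.0000 0.0000 1.0000
    outer loop
      vertex 12.59 9.98 10.20
      vertex 0.01 6.33 10.20
      vertex 2.84 1.23 10.20
    endloop
  endfacet
  facet normal 0.0000 0.0000 1.0000
    outer loop
      vertex 12.59 9.98 10.20
      vertex 2.84 1.23 10.20
      vertex 8.60 0.27 10.20
    endloop
  endfacet
  facet normal 0.0000 0.0000 1.0000
    outer loop
      vertex 12.59 9.98 10.20
      vertex 8.60 0.27 10.20
      vertex 12.93 4.16 10.20
    endloop
  endfacet
  facet normal 0.5778 0.8162 0.0000
    outer loop
      vertex 12.59 9.98 0.00
      vertex 7.83 13.35 0.00
      vertex 7.83 13.35 10.20
    endloop
  endfacet
  facet normal 0.5778 0.8162 0.0000
    outer loop
      vertex 12.59 9.98 0.00
      vertex 7.83 13.35 10.20
      vertex 12.59 9.98 10.20
    endloop
  endfacet
  facet normal -0.2795 0.9602 0.0000
    outer loop
      vertex 7.83 13.35 0.00
      vertex 2.23 11.72 0.00
      vertex 2.23 11.72 10.20
    endloop
  endfacet
  facet normal -0.2795 0.9602 0.0000
    outer loop
      vertex 7.83 13.35 0.00
      vertex 2.23 11.72 10.20
      vertex 7.83 13.35 10.20
    endloop
  endfacet
  facet normal -0.9246 0.3808 0.0000
    outer loop
      vertex 2.23 11.72 0.00
      vertex 0.01 6.33 0.00
      vertex 0.01 6.33 10.20
    endloop
  endfacet
  facet normal -0.9246 0.3808 0.0000
    outer loop
      vertex 2.23 11.72 0.00
      vertex 0.01 6.33 10.20
      vertex 2.23 11.72 10.20
    endloop
  endfacet
  facet normal -0.8744 -0.4852 0.0000
    outer loop
      vertex 0.01 6.33 0.00
      vertex 2.84 1.23 0.00
      vertex 2.84 1.23 10.20
    endloop
  endfacet
  facet normal -0.8744 -0.4852 0.0000
    outer loop
      vertex 0.01 6.33 0.00
      vertex 2.84 1.23 10.20
      vertex 0.01 6.33 10.20
    endloop
  endfacet
  facet normal -0.1644 -0.9864 0.0000
    outer loop
      vertex 2.84 1.23 0.00
      vertex 8.60 0.27 0.00
      vertex 8.60 0.27 10.20
    endloop
  endfacet
  facet normal -0.1644 -0.9864 0.0000
    outer loop
      vertex 2.84 1.23 0.00
      vertex 8.60 0.27 10.20
      vertex 2.84 1.23 10.20
    endloop
  endfacet
  facet normal 0.6683 -0.7439 0.0000
    outer loop
      vertex 8.60 0.27 0.00
      vertex 12.93 4.16 0.00
      vertex 12.93 4.16 10.20
    endloop
  endfacet
  facet normal 0.6683 -0.7439 0.0000
    outer loop
      vertex 8.60 0.27 0.00
      vertex 12.93 4.16 10.20
      vertex 8.60 0.27 10.20
    endloop
  endfacet
  facet normal 0.9983 0.0583 0.0000
    outer loop
      vertex 12.93 4.16 0.00
      vertex 12.59 9.98 0.00
      vertex 12.59 9.98 10.20
    endloop
  endfacet
  facet normal 0.9983 0.0583 0.0000
    outer loop
      vertex 12.93 4.16 0.00
      vertex 12.59 9.98 10.20
      vertex 12.93 4.16 10.20
    endloop
  endfacet
endsolid part

The G0 Z moves step by Δz≈2.04 mm. Every layer's G1 loop is the same polygon, so the solid is a straight extrusion of it from z=0 to z≈10.2. Closing with flat bottom and top caps and triangulating gives 24 facets — a regular 7-sided prism (a cylinder approximated with 7 flat sides), circumscribed radius ≈ 6.72 mm, height ≈ 10.2 mm.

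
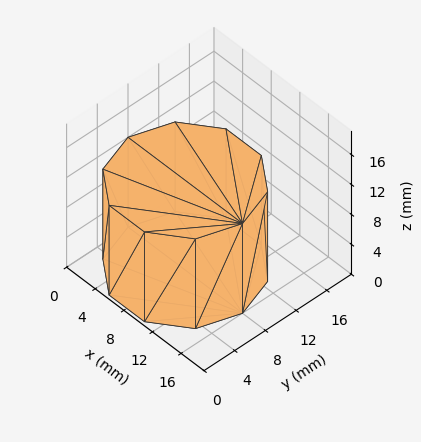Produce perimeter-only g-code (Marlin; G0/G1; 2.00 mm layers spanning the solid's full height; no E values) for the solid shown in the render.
Reading the render: the shape is a regular 10-sided prism (a cylinder approximated with 10 flat sides), circumscribed radius ≈ 8 mm, height ≈ 12 mm (dimensions read to the nearest mm from the axis ticks). For the g-code, the solid's height is divided into equal slices at the stated Δz and each level perimeter traced with G1 moves after a G0 lift.

; perimeter-only toolpath
G21 ; units = mm
G90 ; absolute positioning
G28 ; home
; layer 1
G0 Z2.00
G0 X16.00 Y8.00
G1 X14.47 Y12.70
G1 X10.47 Y15.61
G1 X5.53 Y15.61
G1 X1.53 Y12.70
G1 X0.00 Y8.00
G1 X1.53 Y3.30
G1 X5.53 Y0.39
G1 X10.47 Y0.39
G1 X14.47 Y3.30
G1 X16.00 Y8.00
; layer 2
G0 Z4.00
G0 X16.00 Y8.00
G1 X14.47 Y12.70
G1 X10.47 Y15.61
G1 X5.53 Y15.61
G1 X1.53 Y12.70
G1 X0.00 Y8.00
G1 X1.53 Y3.30
G1 X5.53 Y0.39
G1 X10.47 Y0.39
G1 X14.47 Y3.30
G1 X16.00 Y8.00
; layer 3
G0 Z6.00
G0 X16.00 Y8.00
G1 X14.47 Y12.70
G1 X10.47 Y15.61
G1 X5.53 Y15.61
G1 X1.53 Y12.70
G1 X0.00 Y8.00
G1 X1.53 Y3.30
G1 X5.53 Y0.39
G1 X10.47 Y0.39
G1 X14.47 Y3.30
G1 X16.00 Y8.00
; layer 4
G0 Z8.00
G0 X16.00 Y8.00
G1 X14.47 Y12.70
G1 X10.47 Y15.61
G1 X5.53 Y15.61
G1 X1.53 Y12.70
G1 X0.00 Y8.00
G1 X1.53 Y3.30
G1 X5.53 Y0.39
G1 X10.47 Y0.39
G1 X14.47 Y3.30
G1 X16.00 Y8.00
; layer 5
G0 Z10.00
G0 X16.00 Y8.00
G1 X14.47 Y12.70
G1 X10.47 Y15.61
G1 X5.53 Y15.61
G1 X1.53 Y12.70
G1 X0.00 Y8.00
G1 X1.53 Y3.30
G1 X5.53 Y0.39
G1 X10.47 Y0.39
G1 X14.47 Y3.30
G1 X16.00 Y8.00
; layer 6
G0 Z12.00
G0 X16.00 Y8.00
G1 X14.47 Y12.70
G1 X10.47 Y15.61
G1 X5.53 Y15.61
G1 X1.53 Y12.70
G1 X0.00 Y8.00
G1 X1.53 Y3.30
G1 X5.53 Y0.39
G1 X10.47 Y0.39
G1 X14.47 Y3.30
G1 X16.00 Y8.00
M2 ; end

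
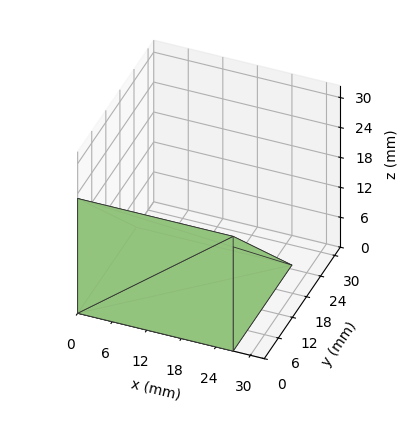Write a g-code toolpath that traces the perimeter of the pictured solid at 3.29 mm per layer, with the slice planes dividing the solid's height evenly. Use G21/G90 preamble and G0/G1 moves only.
Reading the render: the shape is a wedge (ramp): 27 × 25 mm base, rising to 23 mm along the y=0 edge and sloping linearly to z=0 at y=25 (dimensions read to the nearest mm from the axis ticks). For the g-code, the solid's height is divided into equal slices at the stated Δz and each level perimeter traced with G1 moves after a G0 lift.

; perimeter-only toolpath
G21 ; units = mm
G90 ; absolute positioning
G28 ; home
; layer 1
G0 Z3.29
G0 X0.00 Y0.00
G1 X27.00 Y0.00
G1 X27.00 Y21.43
G1 X0.00 Y21.43
G1 X0.00 Y0.00
; layer 2
G0 Z6.57
G0 X0.00 Y0.00
G1 X27.00 Y0.00
G1 X27.00 Y17.86
G1 X0.00 Y17.86
G1 X0.00 Y0.00
; layer 3
G0 Z9.86
G0 X0.00 Y0.00
G1 X27.00 Y0.00
G1 X27.00 Y14.29
G1 X0.00 Y14.29
G1 X0.00 Y0.00
; layer 4
G0 Z13.14
G0 X0.00 Y0.00
G1 X27.00 Y0.00
G1 X27.00 Y10.71
G1 X0.00 Y10.71
G1 X0.00 Y0.00
; layer 5
G0 Z16.43
G0 X0.00 Y0.00
G1 X27.00 Y0.00
G1 X27.00 Y7.14
G1 X0.00 Y7.14
G1 X0.00 Y0.00
; layer 6
G0 Z19.71
G0 X0.00 Y0.00
G1 X27.00 Y0.00
G1 X27.00 Y3.57
G1 X0.00 Y3.57
G1 X0.00 Y0.00
M2 ; end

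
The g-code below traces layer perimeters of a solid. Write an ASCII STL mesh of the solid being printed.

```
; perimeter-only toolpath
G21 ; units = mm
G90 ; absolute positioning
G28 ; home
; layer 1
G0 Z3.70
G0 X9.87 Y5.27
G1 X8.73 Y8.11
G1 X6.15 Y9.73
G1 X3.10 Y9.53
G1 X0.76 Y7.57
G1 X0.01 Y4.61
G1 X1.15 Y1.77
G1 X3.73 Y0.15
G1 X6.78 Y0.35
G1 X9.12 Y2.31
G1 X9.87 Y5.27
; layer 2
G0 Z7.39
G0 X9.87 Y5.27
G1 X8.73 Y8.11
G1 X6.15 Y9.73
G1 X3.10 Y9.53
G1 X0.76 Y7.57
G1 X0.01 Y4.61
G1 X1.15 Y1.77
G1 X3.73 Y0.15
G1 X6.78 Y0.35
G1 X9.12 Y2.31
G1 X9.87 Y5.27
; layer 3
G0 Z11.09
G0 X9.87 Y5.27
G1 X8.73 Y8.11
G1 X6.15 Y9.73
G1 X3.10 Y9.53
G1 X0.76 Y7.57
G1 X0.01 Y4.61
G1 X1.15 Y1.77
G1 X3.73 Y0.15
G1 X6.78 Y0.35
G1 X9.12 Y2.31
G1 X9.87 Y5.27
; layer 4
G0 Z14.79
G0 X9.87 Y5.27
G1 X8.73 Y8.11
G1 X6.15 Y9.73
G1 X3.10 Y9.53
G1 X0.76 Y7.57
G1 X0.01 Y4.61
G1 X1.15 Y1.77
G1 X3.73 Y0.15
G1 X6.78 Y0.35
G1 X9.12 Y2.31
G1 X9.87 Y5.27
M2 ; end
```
solid part
  facet normal 0.0000 0.0000 -1.0000
    outer loop
      vertex 6.15 9.73 0.00
      vertex 8.73 8.11 0.00
      vertex 9.87 5.27 0.00
    endloop
  endfacet
  facet normal 0.0000 0.0000 -1.0000
    outer loop
      vertex 3.10 9.53 0.00
      vertex 6.15 9.73 0.00
      vertex 9.87 5.27 0.00
    endloop
  endfacet
  facet normal 0.0000 0.0000 -1.0000
    outer loop
      vertex 0.76 7.57 0.00
      vertex 3.10 9.53 0.00
      vertex 9.87 5.27 0.00
    endloop
  endfacet
  facet normal 0.0000 0.0000 -1.0000
    outer loop
      vertex 0.01 4.61 0.00
      vertex 0.76 7.57 0.00
      vertex 9.87 5.27 0.00
    endloop
  endfacet
  facet normal 0.0000 0.0000 -1.0000
    outer loop
      vertex 1.15 1.77 0.00
      vertex 0.01 4.61 0.00
      vertex 9.87 5.27 0.00
    endloop
  endfacet
  facet normal 0.0000 0.0000 -1.0000
    outer loop
      vertex 3.73 0.15 0.00
      vertex 1.15 1.77 0.00
      vertex 9.87 5.27 0.00
    endloop
  endfacet
  facet normal 0.0000 0.0000 -1.0000
    outer loop
      vertex 6.78 0.35 0.00
      vertex 3.73 0.15 0.00
      vertex 9.87 5.27 0.00
    endloop
  endfacet
  facet normal 0.0000 0.0000 -1.0000
    outer loop
      vertex 9.12 2.31 0.00
      vertex 6.78 0.35 0.00
      vertex 9.87 5.27 0.00
    endloop
  endfacet
  facet normal 0.0000 0.0000 1.0000
    outer loop
      vertex 9.87 5.27 14.79
      vertex 8.73 8.11 14.79
      vertex 6.15 9.73 14.79
    endloop
  endfacet
  facet normal 0.0000 0.0000 1.0000
    outer loop
      vertex 9.87 5.27 14.79
      vertex 6.15 9.73 14.79
      vertex 3.10 9.53 14.79
    endloop
  endfacet
  facet normal 0.0000 0.0000 1.0000
    outer loop
      vertex 9.87 5.27 14.79
      vertex 3.10 9.53 14.79
      vertex 0.76 7.57 14.79
    endloop
  endfacet
  facet normal 0.0000 0.0000 1.0000
    outer loop
      vertex 9.87 5.27 14.79
      vertex 0.76 7.57 14.79
      vertex 0.01 4.61 14.79
    endloop
  endfacet
  facet normal 0.0000 0.0000 1.0000
    outer loop
      vertex 9.87 5.27 14.79
      vertex 0.01 4.61 14.79
      vertex 1.15 1.77 14.79
    endloop
  endfacet
  facet normal 0.0000 0.0000 1.0000
    outer loop
      vertex 9.87 5.27 14.79
      vertex 1.15 1.77 14.79
      vertex 3.73 0.15 14.79
    endloop
  endfacet
  facet normal 0.0000 0.0000 1.0000
    outer loop
      vertex 9.87 5.27 14.79
      vertex 3.73 0.15 14.79
      vertex 6.78 0.35 14.79
    endloop
  endfacet
  facet normal 0.0000 0.0000 1.0000
    outer loop
      vertex 9.87 5.27 14.79
      vertex 6.78 0.35 14.79
      vertex 9.12 2.31 14.79
    endloop
  endfacet
  facet normal 0.9280 0.3725 0.0000
    outer loop
      vertex 9.87 5.27 0.00
      vertex 8.73 8.11 0.00
      vertex 8.73 8.11 14.79
    endloop
  endfacet
  facet normal 0.9280 0.3725 0.0000
    outer loop
      vertex 9.87 5.27 0.00
      vertex 8.73 8.11 14.79
      vertex 9.87 5.27 14.79
    endloop
  endfacet
  facet normal 0.5318 0.8469 0.0000
    outer loop
      vertex 8.73 8.11 0.00
      vertex 6.15 9.73 0.00
      vertex 6.15 9.73 14.79
    endloop
  endfacet
  facet normal 0.5318 0.8469 0.0000
    outer loop
      vertex 8.73 8.11 0.00
      vertex 6.15 9.73 14.79
      vertex 8.73 8.11 14.79
    endloop
  endfacet
  facet normal -0.0654 0.9979 0.0000
    outer loop
      vertex 6.15 9.73 0.00
      vertex 3.10 9.53 0.00
      vertex 3.10 9.53 14.79
    endloop
  endfacet
  facet normal -0.0654 0.9979 0.0000
    outer loop
      vertex 6.15 9.73 0.00
      vertex 3.10 9.53 14.79
      vertex 6.15 9.73 14.79
    endloop
  endfacet
  facet normal -0.6421 0.7666 0.0000
    outer loop
      vertex 3.10 9.53 0.00
      vertex 0.76 7.57 0.00
      vertex 0.76 7.57 14.79
    endloop
  endfacet
  facet normal -0.6421 0.7666 0.0000
    outer loop
      vertex 3.10 9.53 0.00
      vertex 0.76 7.57 14.79
      vertex 3.10 9.53 14.79
    endloop
  endfacet
  facet normal -0.9694 0.2456 0.0000
    outer loop
      vertex 0.76 7.57 0.00
      vertex 0.01 4.61 0.00
      vertex 0.01 4.61 14.79
    endloop
  endfacet
  facet normal -0.9694 0.2456 0.0000
    outer loop
      vertex 0.76 7.57 0.00
      vertex 0.01 4.61 14.79
      vertex 0.76 7.57 14.79
    endloop
  endfacet
  facet normal -0.9280 -0.3725 0.0000
    outer loop
      vertex 0.01 4.61 0.00
      vertex 1.15 1.77 0.00
      vertex 1.15 1.77 14.79
    endloop
  endfacet
  facet normal -0.9280 -0.3725 0.0000
    outer loop
      vertex 0.01 4.61 0.00
      vertex 1.15 1.77 14.79
      vertex 0.01 4.61 14.79
    endloop
  endfacet
  facet normal -0.5318 -0.8469 0.0000
    outer loop
      vertex 1.15 1.77 0.00
      vertex 3.73 0.15 0.00
      vertex 3.73 0.15 14.79
    endloop
  endfacet
  facet normal -0.5318 -0.8469 0.0000
    outer loop
      vertex 1.15 1.77 0.00
      vertex 3.73 0.15 14.79
      vertex 1.15 1.77 14.79
    endloop
  endfacet
  facet normal 0.0654 -0.9979 0.0000
    outer loop
      vertex 3.73 0.15 0.00
      vertex 6.78 0.35 0.00
      vertex 6.78 0.35 14.79
    endloop
  endfacet
  facet normal 0.0654 -0.9979 0.0000
    outer loop
      vertex 3.73 0.15 0.00
      vertex 6.78 0.35 14.79
      vertex 3.73 0.15 14.79
    endloop
  endfacet
  facet normal 0.6421 -0.7666 0.0000
    outer loop
      vertex 6.78 0.35 0.00
      vertex 9.12 2.31 0.00
      vertex 9.12 2.31 14.79
    endloop
  endfacet
  facet normal 0.6421 -0.7666 0.0000
    outer loop
      vertex 6.78 0.35 0.00
      vertex 9.12 2.31 14.79
      vertex 6.78 0.35 14.79
    endloop
  endfacet
  facet normal 0.9694 -0.2456 0.0000
    outer loop
      vertex 9.12 2.31 0.00
      vertex 9.87 5.27 0.00
      vertex 9.87 5.27 14.79
    endloop
  endfacet
  facet normal 0.9694 -0.2456 0.0000
    outer loop
      vertex 9.12 2.31 0.00
      vertex 9.87 5.27 14.79
      vertex 9.12 2.31 14.79
    endloop
  endfacet
endsolid part

The G0 Z moves step by Δz≈3.70 mm. Every layer's G1 loop is the same polygon, so the solid is a straight extrusion of it from z=0 to z≈14.8. Closing with flat bottom and top caps and triangulating gives 36 facets — a regular 10-sided prism (a cylinder approximated with 10 flat sides), circumscribed radius ≈ 4.94 mm, height ≈ 14.8 mm.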